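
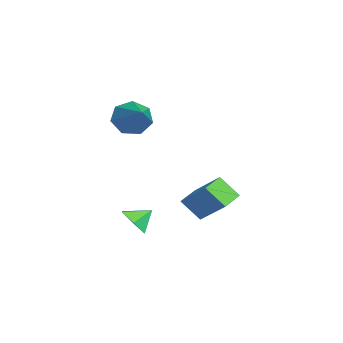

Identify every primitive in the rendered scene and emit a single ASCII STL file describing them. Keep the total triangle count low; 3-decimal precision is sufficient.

solid 
facet normal -0.861 -0.159 -0.482
outer loop
vertex 0.085 -0.127 0.403
vertex -0.29 -0.481 1.189
vertex -0.287 0.411 0.89
endloop
endfacet
facet normal 0.523 0.742 -0.420
outer loop
vertex 0.085 -0.127 0.403
vertex -0.287 0.411 0.89
vertex 1.57 -0.139 2.231
endloop
endfacet
facet normal -0.861 -0.159 -0.482
outer loop
vertex -0.287 0.411 0.89
vertex -0.29 -0.481 1.189
vertex -0.661 0.277 1.602
endloop
endfacet
facet normal 0.112 0.964 0.240
outer loop
vertex -0.287 0.411 0.89
vertex -0.661 0.277 1.602
vertex 1.57 -0.139 2.231
endloop
endfacet
facet normal -0.861 -0.158 -0.483
outer loop
vertex -0.661 0.277 1.602
vertex -0.29 -0.481 1.189
vertex -0.757 -0.427 2.003
endloop
endfacet
facet normal -0.146 0.505 0.851
outer loop
vertex -0.661 0.277 1.602
vertex -0.757 -0.427 2.003
vertex 1.57 -0.139 2.231
endloop
endfacet
facet normal -0.861 -0.158 -0.484
outer loop
vertex -0.757 -0.427 2.003
vertex -0.29 -0.481 1.189
vertex -0.501 -1.172 1.79
endloop
endfacet
facet normal -0.057 -0.293 0.955
outer loop
vertex -0.757 -0.427 2.003
vertex -0.501 -1.172 1.79
vertex 1.57 -0.139 2.231
endloop
endfacet
facet normal -0.861 -0.158 -0.484
outer loop
vertex -0.501 -1.172 1.79
vertex -0.29 -0.481 1.189
vertex -0.086 -1.396 1.125
endloop
endfacet
facet normal 0.311 -0.825 0.472
outer loop
vertex -0.501 -1.172 1.79
vertex -0.086 -1.396 1.125
vertex 1.57 -0.139 2.231
endloop
endfacet
facet normal -0.861 -0.158 -0.483
outer loop
vertex -0.086 -1.396 1.125
vertex -0.29 -0.481 1.189
vertex 0.175 -0.931 0.507
endloop
endfacet
facet normal 0.682 -0.693 -0.233
outer loop
vertex -0.086 -1.396 1.125
vertex 0.175 -0.931 0.507
vertex 1.57 -0.139 2.231
endloop
endfacet
facet normal -0.861 -0.159 -0.482
outer loop
vertex 0.175 -0.931 0.507
vertex -0.29 -0.481 1.189
vertex 0.085 -0.127 0.403
endloop
endfacet
facet normal 0.776 0.005 -0.630
outer loop
vertex 0.175 -0.931 0.507
vertex 0.085 -0.127 0.403
vertex 1.57 -0.139 2.231
endloop
endfacet
facet normal -0.745 0.624 0.238
outer loop
vertex -0.883 2.254 -3.475
vertex 0.342 3.213 -2.155
vertex -0.501 3.072 -4.424
endloop
endfacet
facet normal -0.600 -0.471 -0.647
outer loop
vertex 0.318 2.387 -4.685
vertex -0.883 2.254 -3.475
vertex -0.501 3.072 -4.424
endloop
endfacet
facet normal -0.745 0.623 0.238
outer loop
vertex -0.501 3.072 -4.424
vertex 0.342 3.213 -2.155
vertex 0.724 4.032 -3.104
endloop
endfacet
facet normal 0.291 0.625 -0.725
outer loop
vertex 0.724 4.032 -3.104
vertex 0.318 2.387 -4.685
vertex -0.501 3.072 -4.424
endloop
endfacet
facet normal -0.292 -0.625 0.724
outer loop
vertex -0.883 2.254 -3.475
vertex 1.161 2.528 -2.416
vertex 0.342 3.213 -2.155
endloop
endfacet
facet normal -0.600 -0.470 -0.647
outer loop
vertex -0.064 1.568 -3.736
vertex -0.883 2.254 -3.475
vertex 0.318 2.387 -4.685
endloop
endfacet
facet normal -0.292 -0.624 0.725
outer loop
vertex -0.064 1.568 -3.736
vertex 1.161 2.528 -2.416
vertex -0.883 2.254 -3.475
endloop
endfacet
facet normal 0.600 0.470 0.647
outer loop
vertex 0.342 3.213 -2.155
vertex 1.161 2.528 -2.416
vertex 0.724 4.032 -3.104
endloop
endfacet
facet normal 0.292 0.624 -0.725
outer loop
vertex 1.543 3.346 -3.365
vertex 0.318 2.387 -4.685
vertex 0.724 4.032 -3.104
endloop
endfacet
facet normal 0.600 0.470 0.647
outer loop
vertex 0.724 4.032 -3.104
vertex 1.161 2.528 -2.416
vertex 1.543 3.346 -3.365
endloop
endfacet
facet normal 0.745 -0.623 -0.238
outer loop
vertex 1.543 3.346 -3.365
vertex -0.064 1.568 -3.736
vertex 0.318 2.387 -4.685
endloop
endfacet
facet normal 0.745 -0.624 -0.238
outer loop
vertex 1.161 2.528 -2.416
vertex -0.064 1.568 -3.736
vertex 1.543 3.346 -3.365
endloop
endfacet
facet normal 0.207 -0.786 -0.582
outer loop
vertex 2.263 -0.099 -4.508
vertex 1.626 -0.541 -4.137
vertex 1.469 -0.065 -4.836
endloop
endfacet
facet normal 0.139 0.962 -0.237
outer loop
vertex 2.263 -0.099 -4.508
vertex 1.469 -0.065 -4.836
vertex 1.414 0.261 -3.543
endloop
endfacet
facet normal 0.208 -0.786 -0.582
outer loop
vertex 1.469 -0.065 -4.836
vertex 1.626 -0.541 -4.137
vertex 0.832 -0.508 -4.465
endloop
endfacet
facet normal -0.639 0.739 -0.214
outer loop
vertex 1.469 -0.065 -4.836
vertex 0.832 -0.508 -4.465
vertex 1.414 0.261 -3.543
endloop
endfacet
facet normal 0.208 -0.786 -0.582
outer loop
vertex 0.832 -0.508 -4.465
vertex 1.626 -0.541 -4.137
vertex 0.989 -0.984 -3.766
endloop
endfacet
facet normal -0.899 0.241 0.366
outer loop
vertex 0.832 -0.508 -4.465
vertex 0.989 -0.984 -3.766
vertex 1.414 0.261 -3.543
endloop
endfacet
facet normal 0.208 -0.786 -0.582
outer loop
vertex 0.989 -0.984 -3.766
vertex 1.626 -0.541 -4.137
vertex 1.783 -1.017 -3.438
endloop
endfacet
facet normal -0.383 -0.035 0.923
outer loop
vertex 0.989 -0.984 -3.766
vertex 1.783 -1.017 -3.438
vertex 1.414 0.261 -3.543
endloop
endfacet
facet normal 0.208 -0.786 -0.582
outer loop
vertex 1.783 -1.017 -3.438
vertex 1.626 -0.541 -4.137
vertex 2.42 -0.574 -3.809
endloop
endfacet
facet normal 0.394 0.188 0.900
outer loop
vertex 1.783 -1.017 -3.438
vertex 2.42 -0.574 -3.809
vertex 1.414 0.261 -3.543
endloop
endfacet
facet normal 0.207 -0.787 -0.581
outer loop
vertex 2.42 -0.574 -3.809
vertex 1.626 -0.541 -4.137
vertex 2.263 -0.099 -4.508
endloop
endfacet
facet normal 0.654 0.686 0.319
outer loop
vertex 2.42 -0.574 -3.809
vertex 2.263 -0.099 -4.508
vertex 1.414 0.261 -3.543
endloop
endfacet

endsolid


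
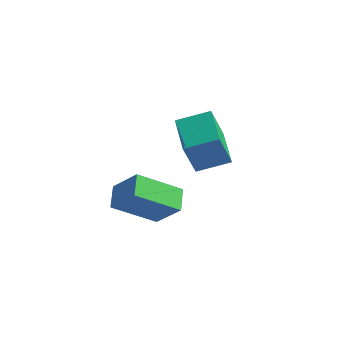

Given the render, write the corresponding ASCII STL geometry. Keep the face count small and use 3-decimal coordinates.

solid 
facet normal -0.643 -0.521 0.561
outer loop
vertex -1.77 -4.629 3.969
vertex -2.183 -3.733 4.327
vertex -2.821 -4.631 2.763
endloop
endfacet
facet normal 0.393 -0.854 -0.341
outer loop
vertex -1.457 -3.527 1.573
vertex -1.77 -4.629 3.969
vertex -2.821 -4.631 2.763
endloop
endfacet
facet normal -0.644 -0.520 0.561
outer loop
vertex -2.821 -4.631 2.763
vertex -2.183 -3.733 4.327
vertex -3.234 -3.734 3.121
endloop
endfacet
facet normal -0.657 -0.001 -0.754
outer loop
vertex -3.234 -3.734 3.121
vertex -1.457 -3.527 1.573
vertex -2.821 -4.631 2.763
endloop
endfacet
facet normal 0.657 0.001 0.754
outer loop
vertex -1.77 -4.629 3.969
vertex -0.819 -2.629 3.137
vertex -2.183 -3.733 4.327
endloop
endfacet
facet normal 0.393 -0.854 -0.341
outer loop
vertex -0.406 -3.526 2.779
vertex -1.77 -4.629 3.969
vertex -1.457 -3.527 1.573
endloop
endfacet
facet normal 0.657 0.001 0.754
outer loop
vertex -0.406 -3.526 2.779
vertex -0.819 -2.629 3.137
vertex -1.77 -4.629 3.969
endloop
endfacet
facet normal -0.393 0.854 0.342
outer loop
vertex -2.183 -3.733 4.327
vertex -0.819 -2.629 3.137
vertex -3.234 -3.734 3.121
endloop
endfacet
facet normal -0.657 -0.001 -0.754
outer loop
vertex -1.87 -2.631 1.931
vertex -1.457 -3.527 1.573
vertex -3.234 -3.734 3.121
endloop
endfacet
facet normal -0.393 0.854 0.341
outer loop
vertex -3.234 -3.734 3.121
vertex -0.819 -2.629 3.137
vertex -1.87 -2.631 1.931
endloop
endfacet
facet normal 0.643 0.521 -0.561
outer loop
vertex -1.87 -2.631 1.931
vertex -0.406 -3.526 2.779
vertex -1.457 -3.527 1.573
endloop
endfacet
facet normal 0.643 0.520 -0.562
outer loop
vertex -0.819 -2.629 3.137
vertex -0.406 -3.526 2.779
vertex -1.87 -2.631 1.931
endloop
endfacet
facet normal -0.773 -0.559 -0.299
outer loop
vertex -1.758 -0.928 3.863
vertex -2.834 0.39 4.18
vertex -1.518 -0.303 2.074
endloop
endfacet
facet normal 0.622 -0.762 -0.183
outer loop
vertex -0.366 0.53 2.52
vertex -1.758 -0.928 3.863
vertex -1.518 -0.303 2.074
endloop
endfacet
facet normal -0.773 -0.559 -0.299
outer loop
vertex -1.518 -0.303 2.074
vertex -2.834 0.39 4.18
vertex -2.594 1.015 2.391
endloop
endfacet
facet normal 0.126 0.328 -0.936
outer loop
vertex -2.594 1.015 2.391
vertex -0.366 0.53 2.52
vertex -1.518 -0.303 2.074
endloop
endfacet
facet normal -0.126 -0.328 0.936
outer loop
vertex -1.758 -0.928 3.863
vertex -1.682 1.223 4.626
vertex -2.834 0.39 4.18
endloop
endfacet
facet normal 0.622 -0.762 -0.183
outer loop
vertex -0.606 -0.095 4.309
vertex -1.758 -0.928 3.863
vertex -0.366 0.53 2.52
endloop
endfacet
facet normal -0.126 -0.328 0.936
outer loop
vertex -0.606 -0.095 4.309
vertex -1.682 1.223 4.626
vertex -1.758 -0.928 3.863
endloop
endfacet
facet normal -0.622 0.762 0.183
outer loop
vertex -2.834 0.39 4.18
vertex -1.682 1.223 4.626
vertex -2.594 1.015 2.391
endloop
endfacet
facet normal 0.126 0.328 -0.936
outer loop
vertex -1.442 1.848 2.837
vertex -0.366 0.53 2.52
vertex -2.594 1.015 2.391
endloop
endfacet
facet normal -0.622 0.762 0.183
outer loop
vertex -2.594 1.015 2.391
vertex -1.682 1.223 4.626
vertex -1.442 1.848 2.837
endloop
endfacet
facet normal 0.773 0.559 0.299
outer loop
vertex -1.442 1.848 2.837
vertex -0.606 -0.095 4.309
vertex -0.366 0.53 2.52
endloop
endfacet
facet normal 0.773 0.559 0.299
outer loop
vertex -1.682 1.223 4.626
vertex -0.606 -0.095 4.309
vertex -1.442 1.848 2.837
endloop
endfacet

endsolid


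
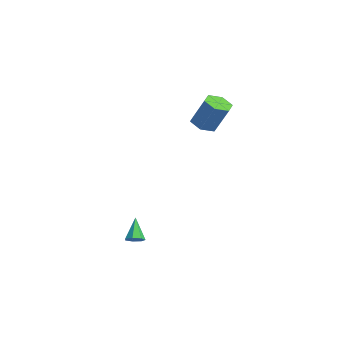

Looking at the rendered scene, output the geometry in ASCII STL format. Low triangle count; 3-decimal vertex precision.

solid 
facet normal 0.532 -0.240 -0.812
outer loop
vertex 1.409 -2.679 -3.805
vertex 1.019 -2.379 -4.149
vertex 1.517 -2.175 -3.883
endloop
endfacet
facet normal 0.614 -0.009 0.789
outer loop
vertex 1.409 -2.679 -3.805
vertex 1.517 -2.175 -3.883
vertex 0.141 -1.981 -2.811
endloop
endfacet
facet normal 0.533 -0.243 -0.811
outer loop
vertex 1.517 -2.175 -3.883
vertex 1.019 -2.379 -4.149
vertex 1.25 -1.826 -4.163
endloop
endfacet
facet normal 0.474 0.742 0.474
outer loop
vertex 1.517 -2.175 -3.883
vertex 1.25 -1.826 -4.163
vertex 0.141 -1.981 -2.811
endloop
endfacet
facet normal 0.533 -0.243 -0.811
outer loop
vertex 1.25 -1.826 -4.163
vertex 1.019 -2.379 -4.149
vertex 0.81 -1.893 -4.432
endloop
endfacet
facet normal -0.146 0.989 -0.007
outer loop
vertex 1.25 -1.826 -4.163
vertex 0.81 -1.893 -4.432
vertex 0.141 -1.981 -2.811
endloop
endfacet
facet normal 0.533 -0.243 -0.811
outer loop
vertex 0.81 -1.893 -4.432
vertex 1.019 -2.379 -4.149
vertex 0.527 -2.327 -4.488
endloop
endfacet
facet normal -0.783 0.548 -0.293
outer loop
vertex 0.81 -1.893 -4.432
vertex 0.527 -2.327 -4.488
vertex 0.141 -1.981 -2.811
endloop
endfacet
facet normal 0.533 -0.242 -0.811
outer loop
vertex 0.527 -2.327 -4.488
vertex 1.019 -2.379 -4.149
vertex 0.615 -2.8 -4.289
endloop
endfacet
facet normal -0.954 -0.248 -0.168
outer loop
vertex 0.527 -2.327 -4.488
vertex 0.615 -2.8 -4.289
vertex 0.141 -1.981 -2.811
endloop
endfacet
facet normal 0.533 -0.242 -0.811
outer loop
vertex 0.615 -2.8 -4.289
vertex 1.019 -2.379 -4.149
vertex 1.007 -2.956 -3.985
endloop
endfacet
facet normal -0.531 -0.802 0.274
outer loop
vertex 0.615 -2.8 -4.289
vertex 1.007 -2.956 -3.985
vertex 0.141 -1.981 -2.811
endloop
endfacet
facet normal 0.530 -0.242 -0.812
outer loop
vertex 1.007 -2.956 -3.985
vertex 1.019 -2.379 -4.149
vertex 1.409 -2.679 -3.805
endloop
endfacet
facet normal 0.166 -0.695 0.700
outer loop
vertex 1.007 -2.956 -3.985
vertex 1.409 -2.679 -3.805
vertex 0.141 -1.981 -2.811
endloop
endfacet
facet normal -0.409 -0.254 -0.876
outer loop
vertex -1.957 3.853 2.476
vertex -2.709 3.533 2.92
vertex -2.674 4.421 2.646
endloop
endfacet
facet normal 0.489 0.750 -0.446
outer loop
vertex -1.957 3.853 2.476
vertex -2.674 4.421 2.646
vertex -1.099 4.388 4.317
endloop
endfacet
facet normal 0.488 0.750 -0.445
outer loop
vertex -1.099 4.388 4.317
vertex -2.674 4.421 2.646
vertex -1.816 4.955 4.486
endloop
endfacet
facet normal 0.408 0.254 0.877
outer loop
vertex -1.099 4.388 4.317
vertex -1.816 4.955 4.486
vertex -1.851 4.067 4.76
endloop
endfacet
facet normal -0.408 -0.254 -0.877
outer loop
vertex -2.674 4.421 2.646
vertex -2.709 3.533 2.92
vertex -3.426 4.1 3.089
endloop
endfacet
facet normal -0.424 0.903 -0.065
outer loop
vertex -2.674 4.421 2.646
vertex -3.426 4.1 3.089
vertex -1.816 4.955 4.486
endloop
endfacet
facet normal -0.423 0.904 -0.065
outer loop
vertex -1.816 4.955 4.486
vertex -3.426 4.1 3.089
vertex -2.568 4.635 4.93
endloop
endfacet
facet normal 0.409 0.254 0.876
outer loop
vertex -1.816 4.955 4.486
vertex -2.568 4.635 4.93
vertex -1.851 4.067 4.76
endloop
endfacet
facet normal -0.408 -0.254 -0.877
outer loop
vertex -3.426 4.1 3.089
vertex -2.709 3.533 2.92
vertex -3.461 3.212 3.363
endloop
endfacet
facet normal -0.912 0.153 0.380
outer loop
vertex -3.426 4.1 3.089
vertex -3.461 3.212 3.363
vertex -2.568 4.635 4.93
endloop
endfacet
facet normal -0.912 0.153 0.380
outer loop
vertex -2.568 4.635 4.93
vertex -3.461 3.212 3.363
vertex -2.603 3.747 5.204
endloop
endfacet
facet normal 0.409 0.254 0.876
outer loop
vertex -2.568 4.635 4.93
vertex -2.603 3.747 5.204
vertex -1.851 4.067 4.76
endloop
endfacet
facet normal -0.408 -0.254 -0.877
outer loop
vertex -3.461 3.212 3.363
vertex -2.709 3.533 2.92
vertex -2.744 2.645 3.194
endloop
endfacet
facet normal -0.488 -0.750 0.446
outer loop
vertex -3.461 3.212 3.363
vertex -2.744 2.645 3.194
vertex -2.603 3.747 5.204
endloop
endfacet
facet normal -0.489 -0.750 0.446
outer loop
vertex -2.603 3.747 5.204
vertex -2.744 2.645 3.194
vertex -1.886 3.179 5.034
endloop
endfacet
facet normal 0.409 0.254 0.876
outer loop
vertex -2.603 3.747 5.204
vertex -1.886 3.179 5.034
vertex -1.851 4.067 4.76
endloop
endfacet
facet normal -0.409 -0.254 -0.876
outer loop
vertex -2.744 2.645 3.194
vertex -2.709 3.533 2.92
vertex -1.992 2.965 2.75
endloop
endfacet
facet normal 0.423 -0.904 0.065
outer loop
vertex -2.744 2.645 3.194
vertex -1.992 2.965 2.75
vertex -1.886 3.179 5.034
endloop
endfacet
facet normal 0.424 -0.903 0.065
outer loop
vertex -1.886 3.179 5.034
vertex -1.992 2.965 2.75
vertex -1.134 3.5 4.591
endloop
endfacet
facet normal 0.408 0.254 0.877
outer loop
vertex -1.886 3.179 5.034
vertex -1.134 3.5 4.591
vertex -1.851 4.067 4.76
endloop
endfacet
facet normal -0.409 -0.254 -0.876
outer loop
vertex -1.992 2.965 2.75
vertex -2.709 3.533 2.92
vertex -1.957 3.853 2.476
endloop
endfacet
facet normal 0.912 -0.153 -0.380
outer loop
vertex -1.992 2.965 2.75
vertex -1.957 3.853 2.476
vertex -1.134 3.5 4.591
endloop
endfacet
facet normal 0.912 -0.153 -0.380
outer loop
vertex -1.134 3.5 4.591
vertex -1.957 3.853 2.476
vertex -1.099 4.388 4.317
endloop
endfacet
facet normal 0.408 0.254 0.877
outer loop
vertex -1.134 3.5 4.591
vertex -1.099 4.388 4.317
vertex -1.851 4.067 4.76
endloop
endfacet

endsolid


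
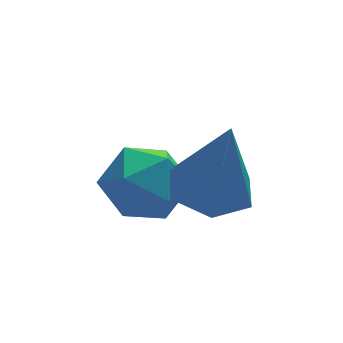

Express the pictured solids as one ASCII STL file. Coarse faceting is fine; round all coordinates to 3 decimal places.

solid 
facet normal -0.153 0.138 -0.978
outer loop
vertex 4.522 2.361 -2.312
vertex 3.625 2.141 -2.203
vertex 3.901 3.025 -2.121
endloop
endfacet
facet normal 0.733 0.586 0.346
outer loop
vertex 4.522 2.361 -2.312
vertex 3.901 3.025 -2.121
vertex 3.935 1.859 -0.217
endloop
endfacet
facet normal -0.153 0.138 -0.979
outer loop
vertex 3.901 3.025 -2.121
vertex 3.625 2.141 -2.203
vertex 3.004 2.806 -2.012
endloop
endfacet
facet normal -0.143 0.843 0.519
outer loop
vertex 3.901 3.025 -2.121
vertex 3.004 2.806 -2.012
vertex 3.935 1.859 -0.217
endloop
endfacet
facet normal -0.152 0.139 -0.979
outer loop
vertex 3.004 2.806 -2.012
vertex 3.625 2.141 -2.203
vertex 2.728 1.921 -2.095
endloop
endfacet
facet normal -0.820 0.206 0.534
outer loop
vertex 3.004 2.806 -2.012
vertex 2.728 1.921 -2.095
vertex 3.935 1.859 -0.217
endloop
endfacet
facet normal -0.152 0.139 -0.979
outer loop
vertex 2.728 1.921 -2.095
vertex 3.625 2.141 -2.203
vertex 3.35 1.257 -2.286
endloop
endfacet
facet normal -0.620 -0.689 0.376
outer loop
vertex 2.728 1.921 -2.095
vertex 3.35 1.257 -2.286
vertex 3.935 1.859 -0.217
endloop
endfacet
facet normal -0.152 0.139 -0.979
outer loop
vertex 3.35 1.257 -2.286
vertex 3.625 2.141 -2.203
vertex 4.247 1.476 -2.394
endloop
endfacet
facet normal 0.255 -0.945 0.203
outer loop
vertex 3.35 1.257 -2.286
vertex 4.247 1.476 -2.394
vertex 3.935 1.859 -0.217
endloop
endfacet
facet normal -0.153 0.138 -0.979
outer loop
vertex 4.247 1.476 -2.394
vertex 3.625 2.141 -2.203
vertex 4.522 2.361 -2.312
endloop
endfacet
facet normal 0.933 -0.307 0.188
outer loop
vertex 4.247 1.476 -2.394
vertex 4.522 2.361 -2.312
vertex 3.935 1.859 -0.217
endloop
endfacet
facet normal 0.093 0.909 0.407
outer loop
vertex 2.444 4.18 -2.844
vertex 2.354 3.772 -1.913
vertex 3.275 3.87 -2.341
endloop
endfacet
facet normal 0.450 0.868 -0.209
outer loop
vertex 2.444 4.18 -2.844
vertex 3.275 3.87 -2.341
vertex 3.182 3.678 -3.338
endloop
endfacet
facet normal -0.013 0.691 -0.722
outer loop
vertex 2.444 4.18 -2.844
vertex 3.182 3.678 -3.338
vertex 2.203 3.462 -3.527
endloop
endfacet
facet normal -0.658 0.623 -0.423
outer loop
vertex 2.444 4.18 -2.844
vertex 2.203 3.462 -3.527
vertex 1.692 3.52 -2.647
endloop
endfacet
facet normal -0.593 0.757 0.275
outer loop
vertex 2.444 4.18 -2.844
vertex 1.692 3.52 -2.647
vertex 2.354 3.772 -1.913
endloop
endfacet
facet normal 0.928 0.341 -0.152
outer loop
vertex 3.182 3.678 -3.338
vertex 3.275 3.87 -2.341
vertex 3.548 2.96 -2.713
endloop
endfacet
facet normal 0.349 0.406 0.845
outer loop
vertex 3.275 3.87 -2.341
vertex 2.354 3.772 -1.913
vertex 3.037 3.018 -1.833
endloop
endfacet
facet normal -0.760 0.161 0.630
outer loop
vertex 2.354 3.772 -1.913
vertex 1.692 3.52 -2.647
vertex 2.058 2.802 -2.022
endloop
endfacet
facet normal -0.865 -0.056 -0.499
outer loop
vertex 1.692 3.52 -2.647
vertex 2.203 3.462 -3.527
vertex 1.965 2.61 -3.019
endloop
endfacet
facet normal 0.177 0.056 -0.983
outer loop
vertex 2.203 3.462 -3.527
vertex 3.182 3.678 -3.338
vertex 2.886 2.708 -3.447
endloop
endfacet
facet normal 0.658 -0.623 0.423
outer loop
vertex 2.796 2.3 -2.516
vertex 3.548 2.96 -2.713
vertex 3.037 3.018 -1.833
endloop
endfacet
facet normal 0.013 -0.691 0.722
outer loop
vertex 2.796 2.3 -2.516
vertex 3.037 3.018 -1.833
vertex 2.058 2.802 -2.022
endloop
endfacet
facet normal -0.450 -0.868 0.209
outer loop
vertex 2.796 2.3 -2.516
vertex 2.058 2.802 -2.022
vertex 1.965 2.61 -3.019
endloop
endfacet
facet normal -0.093 -0.909 -0.407
outer loop
vertex 2.796 2.3 -2.516
vertex 1.965 2.61 -3.019
vertex 2.886 2.708 -3.447
endloop
endfacet
facet normal 0.593 -0.757 -0.275
outer loop
vertex 2.796 2.3 -2.516
vertex 2.886 2.708 -3.447
vertex 3.548 2.96 -2.713
endloop
endfacet
facet normal 0.865 0.056 0.499
outer loop
vertex 3.037 3.018 -1.833
vertex 3.548 2.96 -2.713
vertex 3.275 3.87 -2.341
endloop
endfacet
facet normal -0.177 -0.056 0.983
outer loop
vertex 2.058 2.802 -2.022
vertex 3.037 3.018 -1.833
vertex 2.354 3.772 -1.913
endloop
endfacet
facet normal -0.928 -0.341 0.152
outer loop
vertex 1.965 2.61 -3.019
vertex 2.058 2.802 -2.022
vertex 1.692 3.52 -2.647
endloop
endfacet
facet normal -0.349 -0.406 -0.845
outer loop
vertex 2.886 2.708 -3.447
vertex 1.965 2.61 -3.019
vertex 2.203 3.462 -3.527
endloop
endfacet
facet normal 0.760 -0.161 -0.630
outer loop
vertex 3.548 2.96 -2.713
vertex 2.886 2.708 -3.447
vertex 3.182 3.678 -3.338
endloop
endfacet

endsolid


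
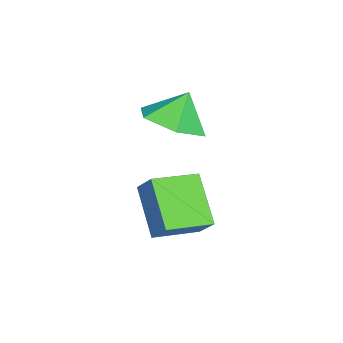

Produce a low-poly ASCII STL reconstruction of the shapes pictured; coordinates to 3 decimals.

solid 
facet normal 0.355 -0.310 -0.882
outer loop
vertex 2.605 -4.613 1.773
vertex 1.911 -3.935 1.255
vertex 2.915 -3.585 1.536
endloop
endfacet
facet normal 0.474 0.059 0.878
outer loop
vertex 2.605 -4.613 1.773
vertex 2.915 -3.585 1.536
vertex 1.489 -3.565 2.305
endloop
endfacet
facet normal 0.355 -0.310 -0.882
outer loop
vertex 2.915 -3.585 1.536
vertex 1.911 -3.935 1.255
vertex 2.221 -2.906 1.018
endloop
endfacet
facet normal 0.317 0.759 0.569
outer loop
vertex 2.915 -3.585 1.536
vertex 2.221 -2.906 1.018
vertex 1.489 -3.565 2.305
endloop
endfacet
facet normal 0.354 -0.310 -0.882
outer loop
vertex 2.221 -2.906 1.018
vertex 1.911 -3.935 1.255
vertex 1.217 -3.256 0.738
endloop
endfacet
facet normal -0.379 0.893 0.242
outer loop
vertex 2.221 -2.906 1.018
vertex 1.217 -3.256 0.738
vertex 1.489 -3.565 2.305
endloop
endfacet
facet normal 0.355 -0.309 -0.882
outer loop
vertex 1.217 -3.256 0.738
vertex 1.911 -3.935 1.255
vertex 0.907 -4.285 0.974
endloop
endfacet
facet normal -0.918 0.328 0.224
outer loop
vertex 1.217 -3.256 0.738
vertex 0.907 -4.285 0.974
vertex 1.489 -3.565 2.305
endloop
endfacet
facet normal 0.355 -0.310 -0.882
outer loop
vertex 0.907 -4.285 0.974
vertex 1.911 -3.935 1.255
vertex 1.601 -4.963 1.492
endloop
endfacet
facet normal -0.760 -0.371 0.533
outer loop
vertex 0.907 -4.285 0.974
vertex 1.601 -4.963 1.492
vertex 1.489 -3.565 2.305
endloop
endfacet
facet normal 0.355 -0.310 -0.882
outer loop
vertex 1.601 -4.963 1.492
vertex 1.911 -3.935 1.255
vertex 2.605 -4.613 1.773
endloop
endfacet
facet normal -0.065 -0.506 0.860
outer loop
vertex 1.601 -4.963 1.492
vertex 2.605 -4.613 1.773
vertex 1.489 -3.565 2.305
endloop
endfacet
facet normal -0.633 0.757 -0.160
outer loop
vertex 1.935 -3.582 -1.254
vertex 2.38 -3.049 -0.493
vertex 3.111 -2.852 -2.452
endloop
endfacet
facet normal -0.432 -0.517 -0.739
outer loop
vertex 4.08 -4.011 -2.207
vertex 1.935 -3.582 -1.254
vertex 3.111 -2.852 -2.452
endloop
endfacet
facet normal -0.634 0.757 -0.160
outer loop
vertex 3.111 -2.852 -2.452
vertex 2.38 -3.049 -0.493
vertex 3.555 -2.319 -1.691
endloop
endfacet
facet normal 0.643 0.399 -0.654
outer loop
vertex 3.555 -2.319 -1.691
vertex 4.08 -4.011 -2.207
vertex 3.111 -2.852 -2.452
endloop
endfacet
facet normal -0.642 -0.399 0.655
outer loop
vertex 1.935 -3.582 -1.254
vertex 3.349 -4.208 -0.248
vertex 2.38 -3.049 -0.493
endloop
endfacet
facet normal -0.432 -0.518 -0.739
outer loop
vertex 2.905 -4.741 -1.009
vertex 1.935 -3.582 -1.254
vertex 4.08 -4.011 -2.207
endloop
endfacet
facet normal -0.642 -0.399 0.654
outer loop
vertex 2.905 -4.741 -1.009
vertex 3.349 -4.208 -0.248
vertex 1.935 -3.582 -1.254
endloop
endfacet
facet normal 0.432 0.517 0.739
outer loop
vertex 2.38 -3.049 -0.493
vertex 3.349 -4.208 -0.248
vertex 3.555 -2.319 -1.691
endloop
endfacet
facet normal 0.642 0.399 -0.655
outer loop
vertex 4.525 -3.478 -1.446
vertex 4.08 -4.011 -2.207
vertex 3.555 -2.319 -1.691
endloop
endfacet
facet normal 0.432 0.517 0.739
outer loop
vertex 3.555 -2.319 -1.691
vertex 3.349 -4.208 -0.248
vertex 4.525 -3.478 -1.446
endloop
endfacet
facet normal 0.633 -0.757 0.160
outer loop
vertex 4.525 -3.478 -1.446
vertex 2.905 -4.741 -1.009
vertex 4.08 -4.011 -2.207
endloop
endfacet
facet normal 0.633 -0.757 0.161
outer loop
vertex 3.349 -4.208 -0.248
vertex 2.905 -4.741 -1.009
vertex 4.525 -3.478 -1.446
endloop
endfacet

endsolid


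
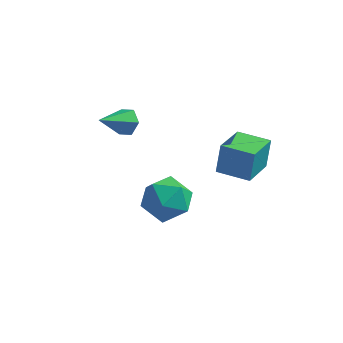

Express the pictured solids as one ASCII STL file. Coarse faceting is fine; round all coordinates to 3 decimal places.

solid 
facet normal 0.484 0.679 -0.552
outer loop
vertex -0.42 0.106 0.583
vertex -1.092 0.922 0.998
vertex -0.122 0.661 1.528
endloop
endfacet
facet normal 0.917 0.141 -0.372
outer loop
vertex -0.42 0.106 0.583
vertex -0.122 0.661 1.528
vertex 0.023 -0.463 1.46
endloop
endfacet
facet normal 0.632 -0.464 -0.620
outer loop
vertex -0.42 0.106 0.583
vertex 0.023 -0.463 1.46
vertex -0.857 -0.897 0.888
endloop
endfacet
facet normal 0.022 -0.300 -0.954
outer loop
vertex -0.42 0.106 0.583
vertex -0.857 -0.897 0.888
vertex -1.546 -0.041 0.603
endloop
endfacet
facet normal -0.069 0.406 -0.911
outer loop
vertex -0.42 0.106 0.583
vertex -1.546 -0.041 0.603
vertex -1.092 0.922 0.998
endloop
endfacet
facet normal 0.935 0.100 0.339
outer loop
vertex 0.023 -0.463 1.46
vertex -0.122 0.661 1.528
vertex -0.374 0.001 2.417
endloop
endfacet
facet normal 0.234 0.971 0.050
outer loop
vertex -0.122 0.661 1.528
vertex -1.092 0.922 0.998
vertex -1.063 0.857 2.132
endloop
endfacet
facet normal -0.661 0.530 -0.531
outer loop
vertex -1.092 0.922 0.998
vertex -1.546 -0.041 0.603
vertex -1.943 0.423 1.56
endloop
endfacet
facet normal -0.513 -0.613 -0.601
outer loop
vertex -1.546 -0.041 0.603
vertex -0.857 -0.897 0.888
vertex -1.798 -0.701 1.492
endloop
endfacet
facet normal 0.474 -0.878 -0.062
outer loop
vertex -0.857 -0.897 0.888
vertex 0.023 -0.463 1.46
vertex -0.828 -0.962 2.022
endloop
endfacet
facet normal -0.022 0.300 0.954
outer loop
vertex -1.5 -0.146 2.437
vertex -0.374 0.001 2.417
vertex -1.063 0.857 2.132
endloop
endfacet
facet normal -0.632 0.464 0.620
outer loop
vertex -1.5 -0.146 2.437
vertex -1.063 0.857 2.132
vertex -1.943 0.423 1.56
endloop
endfacet
facet normal -0.917 -0.141 0.372
outer loop
vertex -1.5 -0.146 2.437
vertex -1.943 0.423 1.56
vertex -1.798 -0.701 1.492
endloop
endfacet
facet normal -0.484 -0.679 0.552
outer loop
vertex -1.5 -0.146 2.437
vertex -1.798 -0.701 1.492
vertex -0.828 -0.962 2.022
endloop
endfacet
facet normal 0.069 -0.406 0.911
outer loop
vertex -1.5 -0.146 2.437
vertex -0.828 -0.962 2.022
vertex -0.374 0.001 2.417
endloop
endfacet
facet normal 0.513 0.613 0.601
outer loop
vertex -1.063 0.857 2.132
vertex -0.374 0.001 2.417
vertex -0.122 0.661 1.528
endloop
endfacet
facet normal -0.474 0.878 0.062
outer loop
vertex -1.943 0.423 1.56
vertex -1.063 0.857 2.132
vertex -1.092 0.922 0.998
endloop
endfacet
facet normal -0.935 -0.100 -0.339
outer loop
vertex -1.798 -0.701 1.492
vertex -1.943 0.423 1.56
vertex -1.546 -0.041 0.603
endloop
endfacet
facet normal -0.234 -0.971 -0.050
outer loop
vertex -0.828 -0.962 2.022
vertex -1.798 -0.701 1.492
vertex -0.857 -0.897 0.888
endloop
endfacet
facet normal 0.661 -0.530 0.531
outer loop
vertex -0.374 0.001 2.417
vertex -0.828 -0.962 2.022
vertex 0.023 -0.463 1.46
endloop
endfacet
facet normal 0.499 0.679 -0.539
outer loop
vertex -3.097 2.197 2.996
vertex -3.468 2.693 3.277
vertex -2.886 2.497 3.569
endloop
endfacet
facet normal 0.582 -0.788 0.198
outer loop
vertex -3.097 2.197 2.996
vertex -2.886 2.497 3.569
vertex -4.252 1.627 4.123
endloop
endfacet
facet normal 0.499 0.679 -0.538
outer loop
vertex -2.886 2.497 3.569
vertex -3.468 2.693 3.277
vertex -3.258 2.993 3.85
endloop
endfacet
facet normal 0.455 -0.156 0.877
outer loop
vertex -2.886 2.497 3.569
vertex -3.258 2.993 3.85
vertex -4.252 1.627 4.123
endloop
endfacet
facet normal 0.499 0.679 -0.538
outer loop
vertex -3.258 2.993 3.85
vertex -3.468 2.693 3.277
vertex -3.84 3.189 3.558
endloop
endfacet
facet normal -0.303 0.394 0.868
outer loop
vertex -3.258 2.993 3.85
vertex -3.84 3.189 3.558
vertex -4.252 1.627 4.123
endloop
endfacet
facet normal 0.499 0.679 -0.538
outer loop
vertex -3.84 3.189 3.558
vertex -3.468 2.693 3.277
vertex -4.05 2.889 2.985
endloop
endfacet
facet normal -0.933 0.311 0.179
outer loop
vertex -3.84 3.189 3.558
vertex -4.05 2.889 2.985
vertex -4.252 1.627 4.123
endloop
endfacet
facet normal 0.499 0.679 -0.539
outer loop
vertex -4.05 2.889 2.985
vertex -3.468 2.693 3.277
vertex -3.679 2.393 2.704
endloop
endfacet
facet normal -0.806 -0.320 -0.498
outer loop
vertex -4.05 2.889 2.985
vertex -3.679 2.393 2.704
vertex -4.252 1.627 4.123
endloop
endfacet
facet normal 0.499 0.679 -0.539
outer loop
vertex -3.679 2.393 2.704
vertex -3.468 2.693 3.277
vertex -3.097 2.197 2.996
endloop
endfacet
facet normal -0.048 -0.871 -0.489
outer loop
vertex -3.679 2.393 2.704
vertex -3.097 2.197 2.996
vertex -4.252 1.627 4.123
endloop
endfacet
facet normal -0.991 0.137 -0.000
outer loop
vertex 0.645 1.861 3.639
vertex 0.875 3.529 3.094
vertex 0.588 1.446 2.346
endloop
endfacet
facet normal -0.130 -0.942 0.308
outer loop
vertex 2.005 1.251 2.346
vertex 0.645 1.861 3.639
vertex 0.588 1.446 2.346
endloop
endfacet
facet normal -0.991 0.137 -0.000
outer loop
vertex 0.588 1.446 2.346
vertex 0.875 3.529 3.094
vertex 0.818 3.114 1.801
endloop
endfacet
facet normal -0.042 -0.305 -0.951
outer loop
vertex 0.818 3.114 1.801
vertex 2.005 1.251 2.346
vertex 0.588 1.446 2.346
endloop
endfacet
facet normal 0.042 0.305 0.951
outer loop
vertex 0.645 1.861 3.639
vertex 2.292 3.334 3.094
vertex 0.875 3.529 3.094
endloop
endfacet
facet normal -0.130 -0.942 0.308
outer loop
vertex 2.062 1.666 3.639
vertex 0.645 1.861 3.639
vertex 2.005 1.251 2.346
endloop
endfacet
facet normal 0.042 0.305 0.951
outer loop
vertex 2.062 1.666 3.639
vertex 2.292 3.334 3.094
vertex 0.645 1.861 3.639
endloop
endfacet
facet normal 0.130 0.942 -0.308
outer loop
vertex 0.875 3.529 3.094
vertex 2.292 3.334 3.094
vertex 0.818 3.114 1.801
endloop
endfacet
facet normal -0.042 -0.305 -0.951
outer loop
vertex 2.235 2.919 1.801
vertex 2.005 1.251 2.346
vertex 0.818 3.114 1.801
endloop
endfacet
facet normal 0.130 0.942 -0.308
outer loop
vertex 0.818 3.114 1.801
vertex 2.292 3.334 3.094
vertex 2.235 2.919 1.801
endloop
endfacet
facet normal 0.991 -0.137 0.000
outer loop
vertex 2.235 2.919 1.801
vertex 2.062 1.666 3.639
vertex 2.005 1.251 2.346
endloop
endfacet
facet normal 0.991 -0.137 0.000
outer loop
vertex 2.292 3.334 3.094
vertex 2.062 1.666 3.639
vertex 2.235 2.919 1.801
endloop
endfacet

endsolid


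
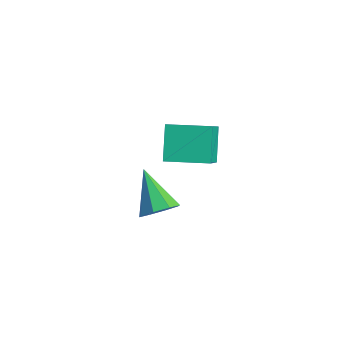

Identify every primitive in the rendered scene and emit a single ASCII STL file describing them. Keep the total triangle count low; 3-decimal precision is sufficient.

solid 
facet normal -0.683 -0.729 -0.040
outer loop
vertex 2.664 2.626 0.979
vertex 2.035 3.171 1.787
vertex 1.711 3.596 -0.418
endloop
endfacet
facet normal 0.542 -0.470 -0.696
outer loop
vertex 2.585 4.529 -0.367
vertex 2.664 2.626 0.979
vertex 1.711 3.596 -0.418
endloop
endfacet
facet normal -0.683 -0.730 -0.040
outer loop
vertex 1.711 3.596 -0.418
vertex 2.035 3.171 1.787
vertex 1.081 4.141 0.39
endloop
endfacet
facet normal -0.489 0.497 -0.717
outer loop
vertex 1.081 4.141 0.39
vertex 2.585 4.529 -0.367
vertex 1.711 3.596 -0.418
endloop
endfacet
facet normal 0.489 -0.497 0.716
outer loop
vertex 2.664 2.626 0.979
vertex 2.909 4.104 1.838
vertex 2.035 3.171 1.787
endloop
endfacet
facet normal 0.542 -0.470 -0.697
outer loop
vertex 3.539 3.559 1.03
vertex 2.664 2.626 0.979
vertex 2.585 4.529 -0.367
endloop
endfacet
facet normal 0.489 -0.498 0.717
outer loop
vertex 3.539 3.559 1.03
vertex 2.909 4.104 1.838
vertex 2.664 2.626 0.979
endloop
endfacet
facet normal -0.542 0.470 0.697
outer loop
vertex 2.035 3.171 1.787
vertex 2.909 4.104 1.838
vertex 1.081 4.141 0.39
endloop
endfacet
facet normal -0.489 0.498 -0.716
outer loop
vertex 1.956 5.074 0.441
vertex 2.585 4.529 -0.367
vertex 1.081 4.141 0.39
endloop
endfacet
facet normal -0.542 0.470 0.696
outer loop
vertex 1.081 4.141 0.39
vertex 2.909 4.104 1.838
vertex 1.956 5.074 0.441
endloop
endfacet
facet normal 0.683 0.729 0.040
outer loop
vertex 1.956 5.074 0.441
vertex 3.539 3.559 1.03
vertex 2.585 4.529 -0.367
endloop
endfacet
facet normal 0.683 0.729 0.041
outer loop
vertex 2.909 4.104 1.838
vertex 3.539 3.559 1.03
vertex 1.956 5.074 0.441
endloop
endfacet
facet normal 0.775 -0.191 -0.602
outer loop
vertex 4.718 0.8 1.715
vertex 4.502 1.154 1.324
vertex 4.858 1.21 1.765
endloop
endfacet
facet normal 0.216 -0.191 0.957
outer loop
vertex 4.718 0.8 1.715
vertex 4.858 1.21 1.765
vertex 3.478 1.406 2.116
endloop
endfacet
facet normal 0.775 -0.192 -0.602
outer loop
vertex 4.858 1.21 1.765
vertex 4.502 1.154 1.324
vertex 4.79 1.587 1.557
endloop
endfacet
facet normal 0.279 0.502 0.818
outer loop
vertex 4.858 1.21 1.765
vertex 4.79 1.587 1.557
vertex 3.478 1.406 2.116
endloop
endfacet
facet normal 0.776 -0.192 -0.601
outer loop
vertex 4.79 1.587 1.557
vertex 4.502 1.154 1.324
vertex 4.553 1.71 1.212
endloop
endfacet
facet normal 0.010 0.944 0.330
outer loop
vertex 4.79 1.587 1.557
vertex 4.553 1.71 1.212
vertex 3.478 1.406 2.116
endloop
endfacet
facet normal 0.777 -0.192 -0.599
outer loop
vertex 4.553 1.71 1.212
vertex 4.502 1.154 1.324
vertex 4.287 1.507 0.932
endloop
endfacet
facet normal -0.433 0.874 -0.222
outer loop
vertex 4.553 1.71 1.212
vertex 4.287 1.507 0.932
vertex 3.478 1.406 2.116
endloop
endfacet
facet normal 0.777 -0.192 -0.599
outer loop
vertex 4.287 1.507 0.932
vertex 4.502 1.154 1.324
vertex 4.147 1.097 0.882
endloop
endfacet
facet normal -0.792 0.333 -0.512
outer loop
vertex 4.287 1.507 0.932
vertex 4.147 1.097 0.882
vertex 3.478 1.406 2.116
endloop
endfacet
facet normal 0.777 -0.191 -0.600
outer loop
vertex 4.147 1.097 0.882
vertex 4.502 1.154 1.324
vertex 4.215 0.72 1.09
endloop
endfacet
facet normal -0.855 -0.360 -0.373
outer loop
vertex 4.147 1.097 0.882
vertex 4.215 0.72 1.09
vertex 3.478 1.406 2.116
endloop
endfacet
facet normal 0.776 -0.189 -0.601
outer loop
vertex 4.215 0.72 1.09
vertex 4.502 1.154 1.324
vertex 4.452 0.597 1.435
endloop
endfacet
facet normal -0.585 -0.802 0.116
outer loop
vertex 4.215 0.72 1.09
vertex 4.452 0.597 1.435
vertex 3.478 1.406 2.116
endloop
endfacet
facet normal 0.777 -0.189 -0.601
outer loop
vertex 4.452 0.597 1.435
vertex 4.502 1.154 1.324
vertex 4.718 0.8 1.715
endloop
endfacet
facet normal -0.142 -0.732 0.666
outer loop
vertex 4.452 0.597 1.435
vertex 4.718 0.8 1.715
vertex 3.478 1.406 2.116
endloop
endfacet

endsolid


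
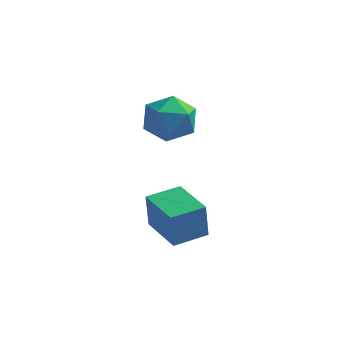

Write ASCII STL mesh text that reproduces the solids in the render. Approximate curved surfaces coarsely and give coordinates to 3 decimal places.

solid 
facet normal 0.248 0.963 -0.102
outer loop
vertex 2.248 2.982 2.386
vertex 1.643 3.246 3.412
vertex 2.824 2.947 3.46
endloop
endfacet
facet normal 0.749 0.540 -0.384
outer loop
vertex 2.248 2.982 2.386
vertex 2.824 2.947 3.46
vertex 3.027 2.076 2.631
endloop
endfacet
facet normal 0.440 0.138 -0.887
outer loop
vertex 2.248 2.982 2.386
vertex 3.027 2.076 2.631
vertex 1.971 1.837 2.07
endloop
endfacet
facet normal -0.251 0.314 -0.916
outer loop
vertex 2.248 2.982 2.386
vertex 1.971 1.837 2.07
vertex 1.116 2.559 2.552
endloop
endfacet
facet normal -0.371 0.823 -0.430
outer loop
vertex 2.248 2.982 2.386
vertex 1.116 2.559 2.552
vertex 1.643 3.246 3.412
endloop
endfacet
facet normal 0.986 0.106 0.130
outer loop
vertex 3.027 2.076 2.631
vertex 2.824 2.947 3.46
vertex 2.904 1.781 3.808
endloop
endfacet
facet normal 0.176 0.790 0.587
outer loop
vertex 2.824 2.947 3.46
vertex 1.643 3.246 3.412
vertex 2.049 2.503 4.29
endloop
endfacet
facet normal -0.824 0.563 0.055
outer loop
vertex 1.643 3.246 3.412
vertex 1.116 2.559 2.552
vertex 0.993 2.264 3.729
endloop
endfacet
facet normal -0.632 -0.261 -0.730
outer loop
vertex 1.116 2.559 2.552
vertex 1.971 1.837 2.07
vertex 1.196 1.393 2.9
endloop
endfacet
facet normal 0.487 -0.543 -0.684
outer loop
vertex 1.971 1.837 2.07
vertex 3.027 2.076 2.631
vertex 2.377 1.094 2.948
endloop
endfacet
facet normal 0.251 -0.314 0.916
outer loop
vertex 1.772 1.358 3.974
vertex 2.904 1.781 3.808
vertex 2.049 2.503 4.29
endloop
endfacet
facet normal -0.440 -0.138 0.887
outer loop
vertex 1.772 1.358 3.974
vertex 2.049 2.503 4.29
vertex 0.993 2.264 3.729
endloop
endfacet
facet normal -0.749 -0.540 0.384
outer loop
vertex 1.772 1.358 3.974
vertex 0.993 2.264 3.729
vertex 1.196 1.393 2.9
endloop
endfacet
facet normal -0.248 -0.963 0.102
outer loop
vertex 1.772 1.358 3.974
vertex 1.196 1.393 2.9
vertex 2.377 1.094 2.948
endloop
endfacet
facet normal 0.371 -0.823 0.430
outer loop
vertex 1.772 1.358 3.974
vertex 2.377 1.094 2.948
vertex 2.904 1.781 3.808
endloop
endfacet
facet normal 0.632 0.261 0.730
outer loop
vertex 2.049 2.503 4.29
vertex 2.904 1.781 3.808
vertex 2.824 2.947 3.46
endloop
endfacet
facet normal -0.487 0.543 0.684
outer loop
vertex 0.993 2.264 3.729
vertex 2.049 2.503 4.29
vertex 1.643 3.246 3.412
endloop
endfacet
facet normal -0.986 -0.106 -0.130
outer loop
vertex 1.196 1.393 2.9
vertex 0.993 2.264 3.729
vertex 1.116 2.559 2.552
endloop
endfacet
facet normal -0.176 -0.790 -0.587
outer loop
vertex 2.377 1.094 2.948
vertex 1.196 1.393 2.9
vertex 1.971 1.837 2.07
endloop
endfacet
facet normal 0.824 -0.563 -0.055
outer loop
vertex 2.904 1.781 3.808
vertex 2.377 1.094 2.948
vertex 3.027 2.076 2.631
endloop
endfacet
facet normal -0.727 0.687 -0.002
outer loop
vertex 1.475 0.775 -0.577
vertex 2.536 1.899 -0.462
vertex 1.561 0.862 -2.222
endloop
endfacet
facet normal -0.685 -0.725 -0.074
outer loop
vertex 3.044 -0.539 -2.218
vertex 1.475 0.775 -0.577
vertex 1.561 0.862 -2.222
endloop
endfacet
facet normal -0.727 0.687 -0.002
outer loop
vertex 1.561 0.862 -2.222
vertex 2.536 1.899 -0.462
vertex 2.622 1.986 -2.107
endloop
endfacet
facet normal 0.052 0.053 -0.997
outer loop
vertex 2.622 1.986 -2.107
vertex 3.044 -0.539 -2.218
vertex 1.561 0.862 -2.222
endloop
endfacet
facet normal -0.052 -0.053 0.997
outer loop
vertex 1.475 0.775 -0.577
vertex 4.019 0.498 -0.458
vertex 2.536 1.899 -0.462
endloop
endfacet
facet normal -0.685 -0.725 -0.074
outer loop
vertex 2.958 -0.626 -0.573
vertex 1.475 0.775 -0.577
vertex 3.044 -0.539 -2.218
endloop
endfacet
facet normal -0.052 -0.053 0.997
outer loop
vertex 2.958 -0.626 -0.573
vertex 4.019 0.498 -0.458
vertex 1.475 0.775 -0.577
endloop
endfacet
facet normal 0.685 0.725 0.074
outer loop
vertex 2.536 1.899 -0.462
vertex 4.019 0.498 -0.458
vertex 2.622 1.986 -2.107
endloop
endfacet
facet normal 0.052 0.053 -0.997
outer loop
vertex 4.105 0.585 -2.103
vertex 3.044 -0.539 -2.218
vertex 2.622 1.986 -2.107
endloop
endfacet
facet normal 0.685 0.725 0.074
outer loop
vertex 2.622 1.986 -2.107
vertex 4.019 0.498 -0.458
vertex 4.105 0.585 -2.103
endloop
endfacet
facet normal 0.727 -0.687 0.002
outer loop
vertex 4.105 0.585 -2.103
vertex 2.958 -0.626 -0.573
vertex 3.044 -0.539 -2.218
endloop
endfacet
facet normal 0.727 -0.687 0.002
outer loop
vertex 4.019 0.498 -0.458
vertex 2.958 -0.626 -0.573
vertex 4.105 0.585 -2.103
endloop
endfacet

endsolid


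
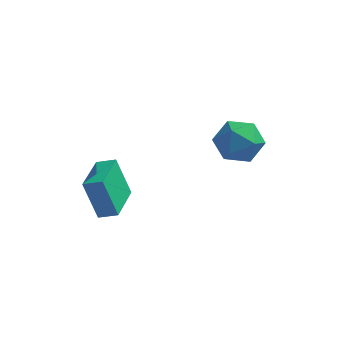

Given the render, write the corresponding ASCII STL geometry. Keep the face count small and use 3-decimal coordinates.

solid 
facet normal -0.473 0.878 0.075
outer loop
vertex 3.179 -1.147 -1.654
vertex 3.361 -1.148 -0.501
vertex 4.146 -0.663 -1.216
endloop
endfacet
facet normal -0.154 0.814 -0.560
outer loop
vertex 3.179 -1.147 -1.654
vertex 4.146 -0.663 -1.216
vertex 4.207 -1.315 -2.181
endloop
endfacet
facet normal -0.413 0.232 -0.880
outer loop
vertex 3.179 -1.147 -1.654
vertex 4.207 -1.315 -2.181
vertex 3.459 -2.204 -2.064
endloop
endfacet
facet normal -0.894 -0.065 -0.443
outer loop
vertex 3.179 -1.147 -1.654
vertex 3.459 -2.204 -2.064
vertex 2.936 -2.1 -1.025
endloop
endfacet
facet normal -0.931 0.335 0.147
outer loop
vertex 3.179 -1.147 -1.654
vertex 2.936 -2.1 -1.025
vertex 3.361 -1.148 -0.501
endloop
endfacet
facet normal 0.543 0.711 -0.446
outer loop
vertex 4.207 -1.315 -2.181
vertex 4.146 -0.663 -1.216
vertex 5.024 -1.42 -1.355
endloop
endfacet
facet normal 0.026 0.814 0.580
outer loop
vertex 4.146 -0.663 -1.216
vertex 3.361 -1.148 -0.501
vertex 4.501 -1.316 -0.316
endloop
endfacet
facet normal -0.714 -0.065 0.698
outer loop
vertex 3.361 -1.148 -0.501
vertex 2.936 -2.1 -1.025
vertex 3.753 -2.205 -0.199
endloop
endfacet
facet normal -0.654 -0.711 -0.258
outer loop
vertex 2.936 -2.1 -1.025
vertex 3.459 -2.204 -2.064
vertex 3.814 -2.857 -1.164
endloop
endfacet
facet normal 0.123 -0.230 -0.965
outer loop
vertex 3.459 -2.204 -2.064
vertex 4.207 -1.315 -2.181
vertex 4.599 -2.372 -1.879
endloop
endfacet
facet normal 0.894 0.065 0.443
outer loop
vertex 4.781 -2.373 -0.726
vertex 5.024 -1.42 -1.355
vertex 4.501 -1.316 -0.316
endloop
endfacet
facet normal 0.413 -0.232 0.880
outer loop
vertex 4.781 -2.373 -0.726
vertex 4.501 -1.316 -0.316
vertex 3.753 -2.205 -0.199
endloop
endfacet
facet normal 0.154 -0.814 0.560
outer loop
vertex 4.781 -2.373 -0.726
vertex 3.753 -2.205 -0.199
vertex 3.814 -2.857 -1.164
endloop
endfacet
facet normal 0.473 -0.878 -0.075
outer loop
vertex 4.781 -2.373 -0.726
vertex 3.814 -2.857 -1.164
vertex 4.599 -2.372 -1.879
endloop
endfacet
facet normal 0.931 -0.335 -0.147
outer loop
vertex 4.781 -2.373 -0.726
vertex 4.599 -2.372 -1.879
vertex 5.024 -1.42 -1.355
endloop
endfacet
facet normal 0.654 0.711 0.258
outer loop
vertex 4.501 -1.316 -0.316
vertex 5.024 -1.42 -1.355
vertex 4.146 -0.663 -1.216
endloop
endfacet
facet normal -0.123 0.230 0.965
outer loop
vertex 3.753 -2.205 -0.199
vertex 4.501 -1.316 -0.316
vertex 3.361 -1.148 -0.501
endloop
endfacet
facet normal -0.543 -0.711 0.446
outer loop
vertex 3.814 -2.857 -1.164
vertex 3.753 -2.205 -0.199
vertex 2.936 -2.1 -1.025
endloop
endfacet
facet normal -0.026 -0.814 -0.580
outer loop
vertex 4.599 -2.372 -1.879
vertex 3.814 -2.857 -1.164
vertex 3.459 -2.204 -2.064
endloop
endfacet
facet normal 0.714 0.065 -0.698
outer loop
vertex 5.024 -1.42 -1.355
vertex 4.599 -2.372 -1.879
vertex 4.207 -1.315 -2.181
endloop
endfacet
facet normal -0.938 -0.039 -0.345
outer loop
vertex -1.831 -4.706 -2.73
vertex -1.837 -2.697 -2.942
vertex -1.147 -4.898 -4.568
endloop
endfacet
facet normal 0.003 -0.994 0.105
outer loop
vertex -0.303 -4.863 -4.258
vertex -1.831 -4.706 -2.73
vertex -1.147 -4.898 -4.568
endloop
endfacet
facet normal -0.938 -0.039 -0.345
outer loop
vertex -1.147 -4.898 -4.568
vertex -1.837 -2.697 -2.942
vertex -1.153 -2.889 -4.78
endloop
endfacet
facet normal 0.347 -0.097 -0.933
outer loop
vertex -1.153 -2.889 -4.78
vertex -0.303 -4.863 -4.258
vertex -1.147 -4.898 -4.568
endloop
endfacet
facet normal -0.347 0.097 0.933
outer loop
vertex -1.831 -4.706 -2.73
vertex -0.993 -2.662 -2.632
vertex -1.837 -2.697 -2.942
endloop
endfacet
facet normal 0.003 -0.994 0.105
outer loop
vertex -0.987 -4.671 -2.42
vertex -1.831 -4.706 -2.73
vertex -0.303 -4.863 -4.258
endloop
endfacet
facet normal -0.347 0.097 0.933
outer loop
vertex -0.987 -4.671 -2.42
vertex -0.993 -2.662 -2.632
vertex -1.831 -4.706 -2.73
endloop
endfacet
facet normal -0.003 0.994 -0.105
outer loop
vertex -1.837 -2.697 -2.942
vertex -0.993 -2.662 -2.632
vertex -1.153 -2.889 -4.78
endloop
endfacet
facet normal 0.347 -0.097 -0.933
outer loop
vertex -0.309 -2.854 -4.47
vertex -0.303 -4.863 -4.258
vertex -1.153 -2.889 -4.78
endloop
endfacet
facet normal -0.003 0.994 -0.105
outer loop
vertex -1.153 -2.889 -4.78
vertex -0.993 -2.662 -2.632
vertex -0.309 -2.854 -4.47
endloop
endfacet
facet normal 0.938 0.039 0.345
outer loop
vertex -0.309 -2.854 -4.47
vertex -0.987 -4.671 -2.42
vertex -0.303 -4.863 -4.258
endloop
endfacet
facet normal 0.938 0.039 0.345
outer loop
vertex -0.993 -2.662 -2.632
vertex -0.987 -4.671 -2.42
vertex -0.309 -2.854 -4.47
endloop
endfacet

endsolid


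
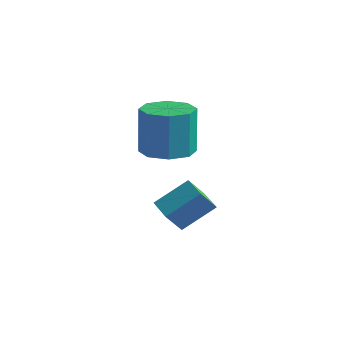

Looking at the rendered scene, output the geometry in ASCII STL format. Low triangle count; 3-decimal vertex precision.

solid 
facet normal 0.009 -0.019 -1.000
outer loop
vertex 0.761 -4.055 -0.635
vertex -0.021 -3.369 -0.655
vertex 1.017 -3.301 -0.647
endloop
endfacet
facet normal 0.947 -0.321 0.015
outer loop
vertex 0.761 -4.055 -0.635
vertex 1.017 -3.301 -0.647
vertex 0.742 -4.016 1.435
endloop
endfacet
facet normal 0.947 -0.322 0.015
outer loop
vertex 0.742 -4.016 1.435
vertex 1.017 -3.301 -0.647
vertex 0.998 -3.263 1.423
endloop
endfacet
facet normal -0.009 0.019 1.000
outer loop
vertex 0.742 -4.016 1.435
vertex 0.998 -3.263 1.423
vertex -0.039 -3.331 1.415
endloop
endfacet
facet normal 0.009 -0.018 -1.000
outer loop
vertex 1.017 -3.301 -0.647
vertex -0.021 -3.369 -0.655
vertex 0.665 -2.587 -0.663
endloop
endfacet
facet normal 0.897 0.442 0.000
outer loop
vertex 1.017 -3.301 -0.647
vertex 0.665 -2.587 -0.663
vertex 0.998 -3.263 1.423
endloop
endfacet
facet normal 0.897 0.441 -0.000
outer loop
vertex 0.998 -3.263 1.423
vertex 0.665 -2.587 -0.663
vertex 0.647 -2.549 1.406
endloop
endfacet
facet normal -0.009 0.019 1.000
outer loop
vertex 0.998 -3.263 1.423
vertex 0.647 -2.549 1.406
vertex -0.039 -3.331 1.415
endloop
endfacet
facet normal 0.010 -0.019 -1.000
outer loop
vertex 0.665 -2.587 -0.663
vertex -0.021 -3.369 -0.655
vertex -0.088 -2.332 -0.675
endloop
endfacet
facet normal 0.321 0.947 -0.015
outer loop
vertex 0.665 -2.587 -0.663
vertex -0.088 -2.332 -0.675
vertex 0.647 -2.549 1.406
endloop
endfacet
facet normal 0.322 0.947 -0.015
outer loop
vertex 0.647 -2.549 1.406
vertex -0.088 -2.332 -0.675
vertex -0.107 -2.293 1.395
endloop
endfacet
facet normal -0.008 0.019 1.000
outer loop
vertex 0.647 -2.549 1.406
vertex -0.107 -2.293 1.395
vertex -0.039 -3.331 1.415
endloop
endfacet
facet normal 0.009 -0.019 -1.000
outer loop
vertex -0.088 -2.332 -0.675
vertex -0.021 -3.369 -0.655
vertex -0.802 -2.684 -0.675
endloop
endfacet
facet normal -0.442 0.897 -0.021
outer loop
vertex -0.088 -2.332 -0.675
vertex -0.802 -2.684 -0.675
vertex -0.107 -2.293 1.395
endloop
endfacet
facet normal -0.442 0.897 -0.021
outer loop
vertex -0.107 -2.293 1.395
vertex -0.802 -2.684 -0.675
vertex -0.821 -2.645 1.395
endloop
endfacet
facet normal -0.009 0.019 1.000
outer loop
vertex -0.107 -2.293 1.395
vertex -0.821 -2.645 1.395
vertex -0.039 -3.331 1.415
endloop
endfacet
facet normal 0.009 -0.019 -1.000
outer loop
vertex -0.802 -2.684 -0.675
vertex -0.021 -3.369 -0.655
vertex -1.058 -3.437 -0.663
endloop
endfacet
facet normal -0.947 0.322 -0.015
outer loop
vertex -0.802 -2.684 -0.675
vertex -1.058 -3.437 -0.663
vertex -0.821 -2.645 1.395
endloop
endfacet
facet normal -0.947 0.321 -0.015
outer loop
vertex -0.821 -2.645 1.395
vertex -1.058 -3.437 -0.663
vertex -1.077 -3.399 1.407
endloop
endfacet
facet normal -0.009 0.019 1.000
outer loop
vertex -0.821 -2.645 1.395
vertex -1.077 -3.399 1.407
vertex -0.039 -3.331 1.415
endloop
endfacet
facet normal 0.009 -0.019 -1.000
outer loop
vertex -1.058 -3.437 -0.663
vertex -0.021 -3.369 -0.655
vertex -0.707 -4.151 -0.646
endloop
endfacet
facet normal -0.897 -0.441 -0.000
outer loop
vertex -1.058 -3.437 -0.663
vertex -0.707 -4.151 -0.646
vertex -1.077 -3.399 1.407
endloop
endfacet
facet normal -0.897 -0.442 0.000
outer loop
vertex -1.077 -3.399 1.407
vertex -0.707 -4.151 -0.646
vertex -0.725 -4.113 1.423
endloop
endfacet
facet normal -0.009 0.018 1.000
outer loop
vertex -1.077 -3.399 1.407
vertex -0.725 -4.113 1.423
vertex -0.039 -3.331 1.415
endloop
endfacet
facet normal 0.008 -0.019 -1.000
outer loop
vertex -0.707 -4.151 -0.646
vertex -0.021 -3.369 -0.655
vertex 0.047 -4.407 -0.635
endloop
endfacet
facet normal -0.322 -0.947 0.015
outer loop
vertex -0.707 -4.151 -0.646
vertex 0.047 -4.407 -0.635
vertex -0.725 -4.113 1.423
endloop
endfacet
facet normal -0.321 -0.947 0.015
outer loop
vertex -0.725 -4.113 1.423
vertex 0.047 -4.407 -0.635
vertex 0.028 -4.368 1.435
endloop
endfacet
facet normal -0.010 0.019 1.000
outer loop
vertex -0.725 -4.113 1.423
vertex 0.028 -4.368 1.435
vertex -0.039 -3.331 1.415
endloop
endfacet
facet normal 0.009 -0.019 -1.000
outer loop
vertex 0.047 -4.407 -0.635
vertex -0.021 -3.369 -0.655
vertex 0.761 -4.055 -0.635
endloop
endfacet
facet normal 0.442 -0.897 0.021
outer loop
vertex 0.047 -4.407 -0.635
vertex 0.761 -4.055 -0.635
vertex 0.028 -4.368 1.435
endloop
endfacet
facet normal 0.442 -0.897 0.021
outer loop
vertex 0.028 -4.368 1.435
vertex 0.761 -4.055 -0.635
vertex 0.742 -4.016 1.435
endloop
endfacet
facet normal -0.009 0.019 1.000
outer loop
vertex 0.028 -4.368 1.435
vertex 0.742 -4.016 1.435
vertex -0.039 -3.331 1.415
endloop
endfacet
facet normal -0.914 0.370 0.165
outer loop
vertex -0.8 -3.325 -3.537
vertex -0.161 -2.196 -2.534
vertex -0.676 -2.639 -4.388
endloop
endfacet
facet normal -0.390 -0.688 -0.612
outer loop
vertex 0.421 -3.084 -4.586
vertex -0.8 -3.325 -3.537
vertex -0.676 -2.639 -4.388
endloop
endfacet
facet normal -0.914 0.370 0.165
outer loop
vertex -0.676 -2.639 -4.388
vertex -0.161 -2.196 -2.534
vertex -0.037 -1.51 -3.385
endloop
endfacet
facet normal 0.113 0.623 -0.774
outer loop
vertex -0.037 -1.51 -3.385
vertex 0.421 -3.084 -4.586
vertex -0.676 -2.639 -4.388
endloop
endfacet
facet normal -0.113 -0.623 0.774
outer loop
vertex -0.8 -3.325 -3.537
vertex 0.936 -2.641 -2.732
vertex -0.161 -2.196 -2.534
endloop
endfacet
facet normal -0.390 -0.688 -0.612
outer loop
vertex 0.297 -3.77 -3.735
vertex -0.8 -3.325 -3.537
vertex 0.421 -3.084 -4.586
endloop
endfacet
facet normal -0.113 -0.623 0.774
outer loop
vertex 0.297 -3.77 -3.735
vertex 0.936 -2.641 -2.732
vertex -0.8 -3.325 -3.537
endloop
endfacet
facet normal 0.390 0.688 0.612
outer loop
vertex -0.161 -2.196 -2.534
vertex 0.936 -2.641 -2.732
vertex -0.037 -1.51 -3.385
endloop
endfacet
facet normal 0.113 0.623 -0.774
outer loop
vertex 1.06 -1.955 -3.583
vertex 0.421 -3.084 -4.586
vertex -0.037 -1.51 -3.385
endloop
endfacet
facet normal 0.390 0.688 0.612
outer loop
vertex -0.037 -1.51 -3.385
vertex 0.936 -2.641 -2.732
vertex 1.06 -1.955 -3.583
endloop
endfacet
facet normal 0.914 -0.370 -0.165
outer loop
vertex 1.06 -1.955 -3.583
vertex 0.297 -3.77 -3.735
vertex 0.421 -3.084 -4.586
endloop
endfacet
facet normal 0.914 -0.370 -0.165
outer loop
vertex 0.936 -2.641 -2.732
vertex 0.297 -3.77 -3.735
vertex 1.06 -1.955 -3.583
endloop
endfacet

endsolid


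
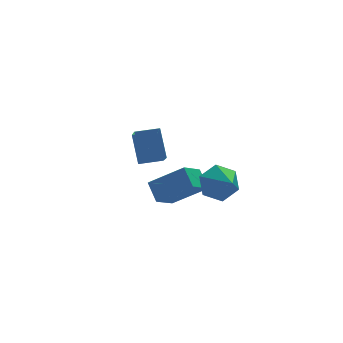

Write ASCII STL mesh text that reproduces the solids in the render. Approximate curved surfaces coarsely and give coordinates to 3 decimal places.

solid 
facet normal -0.991 0.091 -0.098
outer loop
vertex -4.007 -2.049 2.865
vertex -4.052 -1.062 4.236
vertex -3.768 -0.573 1.81
endloop
endfacet
facet normal 0.027 -0.584 -0.811
outer loop
vertex -2.608 -0.678 1.924
vertex -4.007 -2.049 2.865
vertex -3.768 -0.573 1.81
endloop
endfacet
facet normal -0.991 0.091 -0.098
outer loop
vertex -3.768 -0.573 1.81
vertex -4.052 -1.062 4.236
vertex -3.813 0.415 3.181
endloop
endfacet
facet normal 0.130 0.806 -0.577
outer loop
vertex -3.813 0.415 3.181
vertex -2.608 -0.678 1.924
vertex -3.768 -0.573 1.81
endloop
endfacet
facet normal -0.130 -0.807 0.577
outer loop
vertex -4.007 -2.049 2.865
vertex -2.892 -1.167 4.35
vertex -4.052 -1.062 4.236
endloop
endfacet
facet normal 0.026 -0.584 -0.811
outer loop
vertex -2.847 -2.155 2.979
vertex -4.007 -2.049 2.865
vertex -2.608 -0.678 1.924
endloop
endfacet
facet normal -0.130 -0.806 0.577
outer loop
vertex -2.847 -2.155 2.979
vertex -2.892 -1.167 4.35
vertex -4.007 -2.049 2.865
endloop
endfacet
facet normal -0.027 0.584 0.811
outer loop
vertex -4.052 -1.062 4.236
vertex -2.892 -1.167 4.35
vertex -3.813 0.415 3.181
endloop
endfacet
facet normal 0.130 0.807 -0.576
outer loop
vertex -2.653 0.309 3.295
vertex -2.608 -0.678 1.924
vertex -3.813 0.415 3.181
endloop
endfacet
facet normal -0.026 0.584 0.811
outer loop
vertex -3.813 0.415 3.181
vertex -2.892 -1.167 4.35
vertex -2.653 0.309 3.295
endloop
endfacet
facet normal 0.991 -0.091 0.098
outer loop
vertex -2.653 0.309 3.295
vertex -2.847 -2.155 2.979
vertex -2.608 -0.678 1.924
endloop
endfacet
facet normal 0.991 -0.091 0.098
outer loop
vertex -2.892 -1.167 4.35
vertex -2.847 -2.155 2.979
vertex -2.653 0.309 3.295
endloop
endfacet
facet normal -0.661 -0.547 0.513
outer loop
vertex -0.758 2.52 -0.658
vertex -2.366 3.28 -1.918
vertex -0.585 1.562 -1.457
endloop
endfacet
facet normal 0.738 -0.349 0.578
outer loop
vertex 0.426 2.4 -2.242
vertex -0.758 2.52 -0.658
vertex -0.585 1.562 -1.457
endloop
endfacet
facet normal -0.661 -0.547 0.513
outer loop
vertex -0.585 1.562 -1.457
vertex -2.366 3.28 -1.918
vertex -2.193 2.322 -2.717
endloop
endfacet
facet normal 0.138 -0.761 -0.635
outer loop
vertex -2.193 2.322 -2.717
vertex 0.426 2.4 -2.242
vertex -0.585 1.562 -1.457
endloop
endfacet
facet normal -0.138 0.761 0.635
outer loop
vertex -0.758 2.52 -0.658
vertex -1.355 4.118 -2.703
vertex -2.366 3.28 -1.918
endloop
endfacet
facet normal 0.738 -0.349 0.578
outer loop
vertex 0.253 3.358 -1.443
vertex -0.758 2.52 -0.658
vertex 0.426 2.4 -2.242
endloop
endfacet
facet normal -0.138 0.761 0.635
outer loop
vertex 0.253 3.358 -1.443
vertex -1.355 4.118 -2.703
vertex -0.758 2.52 -0.658
endloop
endfacet
facet normal -0.738 0.349 -0.578
outer loop
vertex -2.366 3.28 -1.918
vertex -1.355 4.118 -2.703
vertex -2.193 2.322 -2.717
endloop
endfacet
facet normal 0.138 -0.761 -0.635
outer loop
vertex -1.182 3.16 -3.502
vertex 0.426 2.4 -2.242
vertex -2.193 2.322 -2.717
endloop
endfacet
facet normal -0.738 0.349 -0.578
outer loop
vertex -2.193 2.322 -2.717
vertex -1.355 4.118 -2.703
vertex -1.182 3.16 -3.502
endloop
endfacet
facet normal 0.661 0.547 -0.513
outer loop
vertex -1.182 3.16 -3.502
vertex 0.253 3.358 -1.443
vertex 0.426 2.4 -2.242
endloop
endfacet
facet normal 0.661 0.547 -0.513
outer loop
vertex -1.355 4.118 -2.703
vertex 0.253 3.358 -1.443
vertex -1.182 3.16 -3.502
endloop
endfacet
facet normal -0.173 0.870 -0.463
outer loop
vertex 0.878 -1.103 -0.317
vertex -0.046 -1.005 0.213
vertex 0.854 -0.604 0.63
endloop
endfacet
facet normal 0.924 -0.328 0.196
outer loop
vertex 0.878 -1.103 -0.317
vertex 0.854 -0.604 0.63
vertex 0.206 -2.275 0.887
endloop
endfacet
facet normal -0.173 0.870 -0.462
outer loop
vertex 0.854 -0.604 0.63
vertex -0.046 -1.005 0.213
vertex -0.071 -0.507 1.159
endloop
endfacet
facet normal 0.491 -0.057 0.869
outer loop
vertex 0.854 -0.604 0.63
vertex -0.071 -0.507 1.159
vertex 0.206 -2.275 0.887
endloop
endfacet
facet normal -0.173 0.870 -0.462
outer loop
vertex -0.071 -0.507 1.159
vertex -0.046 -1.005 0.213
vertex -0.971 -0.908 0.742
endloop
endfacet
facet normal -0.340 -0.195 0.920
outer loop
vertex -0.071 -0.507 1.159
vertex -0.971 -0.908 0.742
vertex 0.206 -2.275 0.887
endloop
endfacet
facet normal -0.173 0.870 -0.462
outer loop
vertex -0.971 -0.908 0.742
vertex -0.046 -1.005 0.213
vertex -0.947 -1.406 -0.204
endloop
endfacet
facet normal -0.739 -0.604 0.299
outer loop
vertex -0.971 -0.908 0.742
vertex -0.947 -1.406 -0.204
vertex 0.206 -2.275 0.887
endloop
endfacet
facet normal -0.173 0.870 -0.462
outer loop
vertex -0.947 -1.406 -0.204
vertex -0.046 -1.005 0.213
vertex -0.022 -1.503 -0.734
endloop
endfacet
facet normal -0.306 -0.876 -0.374
outer loop
vertex -0.947 -1.406 -0.204
vertex -0.022 -1.503 -0.734
vertex 0.206 -2.275 0.887
endloop
endfacet
facet normal -0.173 0.870 -0.462
outer loop
vertex -0.022 -1.503 -0.734
vertex -0.046 -1.005 0.213
vertex 0.878 -1.103 -0.317
endloop
endfacet
facet normal 0.525 -0.738 -0.425
outer loop
vertex -0.022 -1.503 -0.734
vertex 0.878 -1.103 -0.317
vertex 0.206 -2.275 0.887
endloop
endfacet

endsolid


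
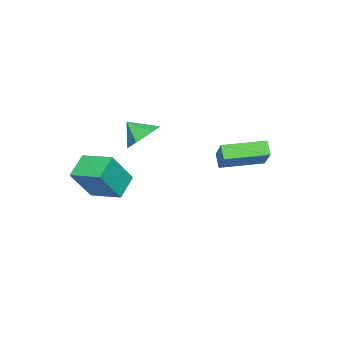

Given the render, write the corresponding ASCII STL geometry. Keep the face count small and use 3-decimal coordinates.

solid 
facet normal -0.829 0.040 0.558
outer loop
vertex 2.341 -2.945 -2.538
vertex 2.608 -1.404 -2.252
vertex 1.327 -2.483 -4.077
endloop
endfacet
facet normal -0.169 -0.969 -0.180
outer loop
vertex 2.412 -2.536 -4.808
vertex 2.341 -2.945 -2.538
vertex 1.327 -2.483 -4.077
endloop
endfacet
facet normal -0.829 0.040 0.558
outer loop
vertex 1.327 -2.483 -4.077
vertex 2.608 -1.404 -2.252
vertex 1.594 -0.942 -3.791
endloop
endfacet
facet normal -0.534 0.243 -0.810
outer loop
vertex 1.594 -0.942 -3.791
vertex 2.412 -2.536 -4.808
vertex 1.327 -2.483 -4.077
endloop
endfacet
facet normal 0.534 -0.243 0.810
outer loop
vertex 2.341 -2.945 -2.538
vertex 3.693 -1.457 -2.983
vertex 2.608 -1.404 -2.252
endloop
endfacet
facet normal -0.169 -0.969 -0.180
outer loop
vertex 3.426 -2.998 -3.269
vertex 2.341 -2.945 -2.538
vertex 2.412 -2.536 -4.808
endloop
endfacet
facet normal 0.534 -0.243 0.810
outer loop
vertex 3.426 -2.998 -3.269
vertex 3.693 -1.457 -2.983
vertex 2.341 -2.945 -2.538
endloop
endfacet
facet normal 0.169 0.969 0.180
outer loop
vertex 2.608 -1.404 -2.252
vertex 3.693 -1.457 -2.983
vertex 1.594 -0.942 -3.791
endloop
endfacet
facet normal -0.534 0.243 -0.810
outer loop
vertex 2.679 -0.995 -4.522
vertex 2.412 -2.536 -4.808
vertex 1.594 -0.942 -3.791
endloop
endfacet
facet normal 0.169 0.969 0.180
outer loop
vertex 1.594 -0.942 -3.791
vertex 3.693 -1.457 -2.983
vertex 2.679 -0.995 -4.522
endloop
endfacet
facet normal 0.829 -0.040 -0.558
outer loop
vertex 2.679 -0.995 -4.522
vertex 3.426 -2.998 -3.269
vertex 2.412 -2.536 -4.808
endloop
endfacet
facet normal 0.829 -0.040 -0.558
outer loop
vertex 3.693 -1.457 -2.983
vertex 3.426 -2.998 -3.269
vertex 2.679 -0.995 -4.522
endloop
endfacet
facet normal -0.501 -0.392 0.772
outer loop
vertex -1.037 1.992 -2.405
vertex -2.179 3.678 -2.29
vertex -2.226 1.265 -3.545
endloop
endfacet
facet normal 0.560 -0.827 -0.057
outer loop
vertex -1.821 1.582 -4.17
vertex -1.037 1.992 -2.405
vertex -2.226 1.265 -3.545
endloop
endfacet
facet normal -0.500 -0.392 0.772
outer loop
vertex -2.226 1.265 -3.545
vertex -2.179 3.678 -2.29
vertex -3.368 2.951 -3.429
endloop
endfacet
facet normal -0.661 -0.404 -0.633
outer loop
vertex -3.368 2.951 -3.429
vertex -1.821 1.582 -4.17
vertex -2.226 1.265 -3.545
endloop
endfacet
facet normal 0.660 0.404 0.633
outer loop
vertex -1.037 1.992 -2.405
vertex -1.774 3.995 -2.915
vertex -2.179 3.678 -2.29
endloop
endfacet
facet normal 0.560 -0.827 -0.057
outer loop
vertex -0.632 2.309 -3.031
vertex -1.037 1.992 -2.405
vertex -1.821 1.582 -4.17
endloop
endfacet
facet normal 0.661 0.404 0.632
outer loop
vertex -0.632 2.309 -3.031
vertex -1.774 3.995 -2.915
vertex -1.037 1.992 -2.405
endloop
endfacet
facet normal -0.560 0.827 0.057
outer loop
vertex -2.179 3.678 -2.29
vertex -1.774 3.995 -2.915
vertex -3.368 2.951 -3.429
endloop
endfacet
facet normal -0.661 -0.404 -0.632
outer loop
vertex -2.963 3.268 -4.055
vertex -1.821 1.582 -4.17
vertex -3.368 2.951 -3.429
endloop
endfacet
facet normal -0.560 0.827 0.057
outer loop
vertex -3.368 2.951 -3.429
vertex -1.774 3.995 -2.915
vertex -2.963 3.268 -4.055
endloop
endfacet
facet normal 0.500 0.392 -0.772
outer loop
vertex -2.963 3.268 -4.055
vertex -0.632 2.309 -3.031
vertex -1.821 1.582 -4.17
endloop
endfacet
facet normal 0.500 0.392 -0.772
outer loop
vertex -1.774 3.995 -2.915
vertex -0.632 2.309 -3.031
vertex -2.963 3.268 -4.055
endloop
endfacet
facet normal 0.005 0.713 -0.701
outer loop
vertex -1.564 -2.276 -3.203
vertex -2.518 -2.349 -3.284
vertex -2.135 -1.733 -2.655
endloop
endfacet
facet normal 0.655 -0.071 0.753
outer loop
vertex -1.564 -2.276 -3.203
vertex -2.135 -1.733 -2.655
vertex -2.522 -3.191 -2.456
endloop
endfacet
facet normal 0.004 0.713 -0.701
outer loop
vertex -2.135 -1.733 -2.655
vertex -2.518 -2.349 -3.284
vertex -3.089 -1.807 -2.736
endloop
endfacet
facet normal -0.096 0.160 0.983
outer loop
vertex -2.135 -1.733 -2.655
vertex -3.089 -1.807 -2.736
vertex -2.522 -3.191 -2.456
endloop
endfacet
facet normal 0.004 0.713 -0.701
outer loop
vertex -3.089 -1.807 -2.736
vertex -2.518 -2.349 -3.284
vertex -3.471 -2.423 -3.364
endloop
endfacet
facet normal -0.752 -0.180 0.634
outer loop
vertex -3.089 -1.807 -2.736
vertex -3.471 -2.423 -3.364
vertex -2.522 -3.191 -2.456
endloop
endfacet
facet normal 0.004 0.713 -0.701
outer loop
vertex -3.471 -2.423 -3.364
vertex -2.518 -2.349 -3.284
vertex -2.9 -2.966 -3.913
endloop
endfacet
facet normal -0.660 -0.750 0.055
outer loop
vertex -3.471 -2.423 -3.364
vertex -2.9 -2.966 -3.913
vertex -2.522 -3.191 -2.456
endloop
endfacet
facet normal 0.004 0.713 -0.702
outer loop
vertex -2.9 -2.966 -3.913
vertex -2.518 -2.349 -3.284
vertex -1.946 -2.892 -3.832
endloop
endfacet
facet normal 0.091 -0.980 -0.175
outer loop
vertex -2.9 -2.966 -3.913
vertex -1.946 -2.892 -3.832
vertex -2.522 -3.191 -2.456
endloop
endfacet
facet normal 0.005 0.713 -0.701
outer loop
vertex -1.946 -2.892 -3.832
vertex -2.518 -2.349 -3.284
vertex -1.564 -2.276 -3.203
endloop
endfacet
facet normal 0.748 -0.641 0.174
outer loop
vertex -1.946 -2.892 -3.832
vertex -1.564 -2.276 -3.203
vertex -2.522 -3.191 -2.456
endloop
endfacet

endsolid


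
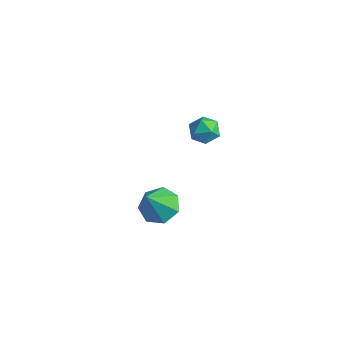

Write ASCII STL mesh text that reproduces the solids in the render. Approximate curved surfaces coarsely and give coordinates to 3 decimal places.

solid 
facet normal -0.099 0.516 -0.851
outer loop
vertex -2.083 -1.098 -4.127
vertex -2.947 -0.622 -3.738
vertex -1.936 -0.314 -3.669
endloop
endfacet
facet normal 0.927 -0.303 0.221
outer loop
vertex -2.083 -1.098 -4.127
vertex -1.936 -0.314 -3.669
vertex -2.753 -1.638 -2.062
endloop
endfacet
facet normal -0.099 0.516 -0.851
outer loop
vertex -1.936 -0.314 -3.669
vertex -2.947 -0.622 -3.738
vertex -2.55 0.238 -3.263
endloop
endfacet
facet normal 0.707 0.325 0.628
outer loop
vertex -1.936 -0.314 -3.669
vertex -2.55 0.238 -3.263
vertex -2.753 -1.638 -2.062
endloop
endfacet
facet normal -0.098 0.515 -0.851
outer loop
vertex -2.55 0.238 -3.263
vertex -2.947 -0.622 -3.738
vertex -3.463 0.142 -3.216
endloop
endfacet
facet normal -0.013 0.540 0.841
outer loop
vertex -2.55 0.238 -3.263
vertex -3.463 0.142 -3.216
vertex -2.753 -1.638 -2.062
endloop
endfacet
facet normal -0.098 0.515 -0.851
outer loop
vertex -3.463 0.142 -3.216
vertex -2.947 -0.622 -3.738
vertex -3.988 -0.53 -3.562
endloop
endfacet
facet normal -0.691 0.179 0.701
outer loop
vertex -3.463 0.142 -3.216
vertex -3.988 -0.53 -3.562
vertex -2.753 -1.638 -2.062
endloop
endfacet
facet normal -0.098 0.516 -0.851
outer loop
vertex -3.988 -0.53 -3.562
vertex -2.947 -0.622 -3.738
vertex -3.729 -1.271 -4.041
endloop
endfacet
facet normal -0.816 -0.487 0.312
outer loop
vertex -3.988 -0.53 -3.562
vertex -3.729 -1.271 -4.041
vertex -2.753 -1.638 -2.062
endloop
endfacet
facet normal -0.098 0.516 -0.851
outer loop
vertex -3.729 -1.271 -4.041
vertex -2.947 -0.622 -3.738
vertex -2.881 -1.524 -4.292
endloop
endfacet
facet normal -0.294 -0.955 -0.032
outer loop
vertex -3.729 -1.271 -4.041
vertex -2.881 -1.524 -4.292
vertex -2.753 -1.638 -2.062
endloop
endfacet
facet normal -0.099 0.515 -0.851
outer loop
vertex -2.881 -1.524 -4.292
vertex -2.947 -0.622 -3.738
vertex -2.083 -1.098 -4.127
endloop
endfacet
facet normal 0.481 -0.874 -0.072
outer loop
vertex -2.881 -1.524 -4.292
vertex -2.083 -1.098 -4.127
vertex -2.753 -1.638 -2.062
endloop
endfacet
facet normal -0.216 0.512 0.832
outer loop
vertex -1.716 1.031 3.069
vertex -1.292 0.498 3.507
vertex -0.927 1.151 3.2
endloop
endfacet
facet normal -0.188 0.946 0.266
outer loop
vertex -1.716 1.031 3.069
vertex -0.927 1.151 3.2
vertex -1.242 1.294 2.468
endloop
endfacet
facet normal -0.666 0.715 -0.212
outer loop
vertex -1.716 1.031 3.069
vertex -1.242 1.294 2.468
vertex -1.804 0.728 2.323
endloop
endfacet
facet normal -0.988 0.139 0.060
outer loop
vertex -1.716 1.031 3.069
vertex -1.804 0.728 2.323
vertex -1.834 0.236 2.966
endloop
endfacet
facet normal -0.710 0.014 0.704
outer loop
vertex -1.716 1.031 3.069
vertex -1.834 0.236 2.966
vertex -1.292 0.498 3.507
endloop
endfacet
facet normal 0.461 0.887 -0.025
outer loop
vertex -1.242 1.294 2.468
vertex -0.927 1.151 3.2
vertex -0.526 0.924 2.534
endloop
endfacet
facet normal 0.416 0.186 0.890
outer loop
vertex -0.927 1.151 3.2
vertex -1.292 0.498 3.507
vertex -0.556 0.432 3.177
endloop
endfacet
facet normal -0.383 -0.620 0.684
outer loop
vertex -1.292 0.498 3.507
vertex -1.834 0.236 2.966
vertex -1.118 -0.134 3.032
endloop
endfacet
facet normal -0.834 -0.419 -0.359
outer loop
vertex -1.834 0.236 2.966
vertex -1.804 0.728 2.323
vertex -1.433 0.009 2.3
endloop
endfacet
facet normal -0.312 0.514 -0.799
outer loop
vertex -1.804 0.728 2.323
vertex -1.242 1.294 2.468
vertex -1.068 0.662 1.993
endloop
endfacet
facet normal 0.988 -0.139 -0.060
outer loop
vertex -0.644 0.129 2.431
vertex -0.526 0.924 2.534
vertex -0.556 0.432 3.177
endloop
endfacet
facet normal 0.666 -0.715 0.212
outer loop
vertex -0.644 0.129 2.431
vertex -0.556 0.432 3.177
vertex -1.118 -0.134 3.032
endloop
endfacet
facet normal 0.188 -0.946 -0.266
outer loop
vertex -0.644 0.129 2.431
vertex -1.118 -0.134 3.032
vertex -1.433 0.009 2.3
endloop
endfacet
facet normal 0.216 -0.512 -0.832
outer loop
vertex -0.644 0.129 2.431
vertex -1.433 0.009 2.3
vertex -1.068 0.662 1.993
endloop
endfacet
facet normal 0.710 -0.014 -0.704
outer loop
vertex -0.644 0.129 2.431
vertex -1.068 0.662 1.993
vertex -0.526 0.924 2.534
endloop
endfacet
facet normal 0.834 0.419 0.359
outer loop
vertex -0.556 0.432 3.177
vertex -0.526 0.924 2.534
vertex -0.927 1.151 3.2
endloop
endfacet
facet normal 0.312 -0.514 0.799
outer loop
vertex -1.118 -0.134 3.032
vertex -0.556 0.432 3.177
vertex -1.292 0.498 3.507
endloop
endfacet
facet normal -0.461 -0.887 0.025
outer loop
vertex -1.433 0.009 2.3
vertex -1.118 -0.134 3.032
vertex -1.834 0.236 2.966
endloop
endfacet
facet normal -0.416 -0.186 -0.890
outer loop
vertex -1.068 0.662 1.993
vertex -1.433 0.009 2.3
vertex -1.804 0.728 2.323
endloop
endfacet
facet normal 0.383 0.620 -0.684
outer loop
vertex -0.526 0.924 2.534
vertex -1.068 0.662 1.993
vertex -1.242 1.294 2.468
endloop
endfacet

endsolid


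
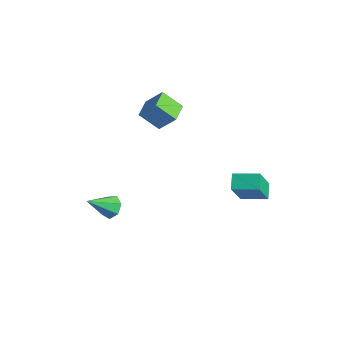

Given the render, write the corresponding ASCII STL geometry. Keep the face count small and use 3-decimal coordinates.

solid 
facet normal -0.534 -0.356 -0.767
outer loop
vertex -3.043 0.055 1.325
vertex -3.703 0.971 1.359
vertex -2.205 0.69 0.447
endloop
endfacet
facet normal 0.584 -0.811 -0.030
outer loop
vertex -1.457 1.189 1.521
vertex -3.043 0.055 1.325
vertex -2.205 0.69 0.447
endloop
endfacet
facet normal -0.534 -0.356 -0.767
outer loop
vertex -2.205 0.69 0.447
vertex -3.703 0.971 1.359
vertex -2.865 1.607 0.481
endloop
endfacet
facet normal 0.611 0.464 -0.641
outer loop
vertex -2.865 1.607 0.481
vertex -1.457 1.189 1.521
vertex -2.205 0.69 0.447
endloop
endfacet
facet normal -0.611 -0.464 0.641
outer loop
vertex -3.043 0.055 1.325
vertex -2.955 1.47 2.433
vertex -3.703 0.971 1.359
endloop
endfacet
facet normal 0.584 -0.811 -0.030
outer loop
vertex -2.295 0.553 2.399
vertex -3.043 0.055 1.325
vertex -1.457 1.189 1.521
endloop
endfacet
facet normal -0.612 -0.464 0.641
outer loop
vertex -2.295 0.553 2.399
vertex -2.955 1.47 2.433
vertex -3.043 0.055 1.325
endloop
endfacet
facet normal -0.584 0.811 0.030
outer loop
vertex -3.703 0.971 1.359
vertex -2.955 1.47 2.433
vertex -2.865 1.607 0.481
endloop
endfacet
facet normal 0.611 0.464 -0.641
outer loop
vertex -2.117 2.105 1.555
vertex -1.457 1.189 1.521
vertex -2.865 1.607 0.481
endloop
endfacet
facet normal -0.583 0.812 0.030
outer loop
vertex -2.865 1.607 0.481
vertex -2.955 1.47 2.433
vertex -2.117 2.105 1.555
endloop
endfacet
facet normal 0.534 0.356 0.767
outer loop
vertex -2.117 2.105 1.555
vertex -2.295 0.553 2.399
vertex -1.457 1.189 1.521
endloop
endfacet
facet normal 0.534 0.356 0.767
outer loop
vertex -2.955 1.47 2.433
vertex -2.295 0.553 2.399
vertex -2.117 2.105 1.555
endloop
endfacet
facet normal -0.658 0.588 0.470
outer loop
vertex 1.278 2.616 -1.632
vertex 2.308 3.556 -1.366
vertex 0.853 3.596 -3.451
endloop
endfacet
facet normal -0.725 -0.663 -0.188
outer loop
vertex 1.472 3.044 -3.894
vertex 1.278 2.616 -1.632
vertex 0.853 3.596 -3.451
endloop
endfacet
facet normal -0.658 0.588 0.471
outer loop
vertex 0.853 3.596 -3.451
vertex 2.308 3.556 -1.366
vertex 1.883 4.537 -3.185
endloop
endfacet
facet normal -0.202 0.465 -0.862
outer loop
vertex 1.883 4.537 -3.185
vertex 1.472 3.044 -3.894
vertex 0.853 3.596 -3.451
endloop
endfacet
facet normal 0.202 -0.465 0.862
outer loop
vertex 1.278 2.616 -1.632
vertex 2.927 3.004 -1.809
vertex 2.308 3.556 -1.366
endloop
endfacet
facet normal -0.726 -0.662 -0.188
outer loop
vertex 1.897 2.063 -2.075
vertex 1.278 2.616 -1.632
vertex 1.472 3.044 -3.894
endloop
endfacet
facet normal 0.202 -0.465 0.862
outer loop
vertex 1.897 2.063 -2.075
vertex 2.927 3.004 -1.809
vertex 1.278 2.616 -1.632
endloop
endfacet
facet normal 0.725 0.662 0.188
outer loop
vertex 2.308 3.556 -1.366
vertex 2.927 3.004 -1.809
vertex 1.883 4.537 -3.185
endloop
endfacet
facet normal -0.202 0.465 -0.862
outer loop
vertex 2.502 3.984 -3.628
vertex 1.472 3.044 -3.894
vertex 1.883 4.537 -3.185
endloop
endfacet
facet normal 0.726 0.662 0.187
outer loop
vertex 1.883 4.537 -3.185
vertex 2.927 3.004 -1.809
vertex 2.502 3.984 -3.628
endloop
endfacet
facet normal 0.658 -0.588 -0.471
outer loop
vertex 2.502 3.984 -3.628
vertex 1.897 2.063 -2.075
vertex 1.472 3.044 -3.894
endloop
endfacet
facet normal 0.658 -0.588 -0.470
outer loop
vertex 2.927 3.004 -1.809
vertex 1.897 2.063 -2.075
vertex 2.502 3.984 -3.628
endloop
endfacet
facet normal 0.134 0.740 -0.659
outer loop
vertex -1.308 -2.545 -3.954
vertex -2.001 -2.469 -4.01
vertex -1.563 -2.153 -3.566
endloop
endfacet
facet normal 0.800 -0.070 0.596
outer loop
vertex -1.308 -2.545 -3.954
vertex -1.563 -2.153 -3.566
vertex -2.239 -3.771 -2.85
endloop
endfacet
facet normal 0.135 0.740 -0.659
outer loop
vertex -1.563 -2.153 -3.566
vertex -2.001 -2.469 -4.01
vertex -2.148 -1.999 -3.513
endloop
endfacet
facet normal 0.173 0.337 0.925
outer loop
vertex -1.563 -2.153 -3.566
vertex -2.148 -1.999 -3.513
vertex -2.239 -3.771 -2.85
endloop
endfacet
facet normal 0.134 0.740 -0.660
outer loop
vertex -2.148 -1.999 -3.513
vertex -2.001 -2.469 -4.01
vertex -2.623 -2.199 -3.834
endloop
endfacet
facet normal -0.618 0.303 0.725
outer loop
vertex -2.148 -1.999 -3.513
vertex -2.623 -2.199 -3.834
vertex -2.239 -3.771 -2.85
endloop
endfacet
facet normal 0.135 0.740 -0.659
outer loop
vertex -2.623 -2.199 -3.834
vertex -2.001 -2.469 -4.01
vertex -2.63 -2.602 -4.288
endloop
endfacet
facet normal -0.978 -0.148 0.146
outer loop
vertex -2.623 -2.199 -3.834
vertex -2.63 -2.602 -4.288
vertex -2.239 -3.771 -2.85
endloop
endfacet
facet normal 0.135 0.740 -0.659
outer loop
vertex -2.63 -2.602 -4.288
vertex -2.001 -2.469 -4.01
vertex -2.164 -2.905 -4.533
endloop
endfacet
facet normal -0.636 -0.674 -0.375
outer loop
vertex -2.63 -2.602 -4.288
vertex -2.164 -2.905 -4.533
vertex -2.239 -3.771 -2.85
endloop
endfacet
facet normal 0.135 0.740 -0.659
outer loop
vertex -2.164 -2.905 -4.533
vertex -2.001 -2.469 -4.01
vertex -1.575 -2.88 -4.384
endloop
endfacet
facet normal 0.151 -0.882 -0.447
outer loop
vertex -2.164 -2.905 -4.533
vertex -1.575 -2.88 -4.384
vertex -2.239 -3.771 -2.85
endloop
endfacet
facet normal 0.134 0.740 -0.660
outer loop
vertex -1.575 -2.88 -4.384
vertex -2.001 -2.469 -4.01
vertex -1.308 -2.545 -3.954
endloop
endfacet
facet normal 0.790 -0.612 -0.014
outer loop
vertex -1.575 -2.88 -4.384
vertex -1.308 -2.545 -3.954
vertex -2.239 -3.771 -2.85
endloop
endfacet

endsolid
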